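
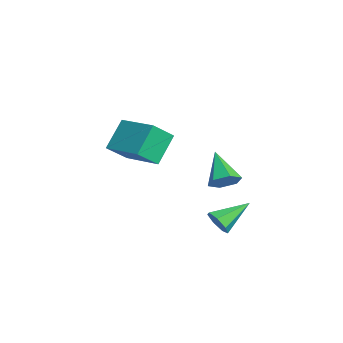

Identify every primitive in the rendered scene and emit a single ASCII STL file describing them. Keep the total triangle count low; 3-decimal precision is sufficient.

solid 
facet normal 0.277 -0.858 -0.432
outer loop
vertex 1.264 1.381 -1.43
vertex 0.786 1.516 -2.005
vertex 1.516 1.718 -1.938
endloop
endfacet
facet normal 0.737 0.334 0.587
outer loop
vertex 1.264 1.381 -1.43
vertex 1.516 1.718 -1.938
vertex 0.254 3.164 -1.175
endloop
endfacet
facet normal 0.277 -0.858 -0.433
outer loop
vertex 1.516 1.718 -1.938
vertex 0.786 1.516 -2.005
vertex 1.218 1.904 -2.497
endloop
endfacet
facet normal 0.706 0.693 -0.146
outer loop
vertex 1.516 1.718 -1.938
vertex 1.218 1.904 -2.497
vertex 0.254 3.164 -1.175
endloop
endfacet
facet normal 0.278 -0.858 -0.432
outer loop
vertex 1.218 1.904 -2.497
vertex 0.786 1.516 -2.005
vertex 0.595 1.797 -2.685
endloop
endfacet
facet normal 0.071 0.747 -0.661
outer loop
vertex 1.218 1.904 -2.497
vertex 0.595 1.797 -2.685
vertex 0.254 3.164 -1.175
endloop
endfacet
facet normal 0.276 -0.858 -0.432
outer loop
vertex 0.595 1.797 -2.685
vertex 0.786 1.516 -2.005
vertex 0.116 1.48 -2.362
endloop
endfacet
facet normal -0.685 0.456 -0.568
outer loop
vertex 0.595 1.797 -2.685
vertex 0.116 1.48 -2.362
vertex 0.254 3.164 -1.175
endloop
endfacet
facet normal 0.277 -0.857 -0.434
outer loop
vertex 0.116 1.48 -2.362
vertex 0.786 1.516 -2.005
vertex 0.142 1.189 -1.77
endloop
endfacet
facet normal -0.997 0.038 0.062
outer loop
vertex 0.116 1.48 -2.362
vertex 0.142 1.189 -1.77
vertex 0.254 3.164 -1.175
endloop
endfacet
facet normal 0.278 -0.858 -0.432
outer loop
vertex 0.142 1.189 -1.77
vertex 0.786 1.516 -2.005
vertex 0.653 1.146 -1.355
endloop
endfacet
facet normal -0.628 -0.191 0.754
outer loop
vertex 0.142 1.189 -1.77
vertex 0.653 1.146 -1.355
vertex 0.254 3.164 -1.175
endloop
endfacet
facet normal 0.277 -0.858 -0.432
outer loop
vertex 0.653 1.146 -1.355
vertex 0.786 1.516 -2.005
vertex 1.264 1.381 -1.43
endloop
endfacet
facet normal 0.144 -0.060 0.988
outer loop
vertex 0.653 1.146 -1.355
vertex 1.264 1.381 -1.43
vertex 0.254 3.164 -1.175
endloop
endfacet
facet normal 0.779 0.063 -0.624
outer loop
vertex -1.321 2.617 -0.163
vertex -1.841 2.492 -0.824
vertex -1.684 3.281 -0.549
endloop
endfacet
facet normal 0.162 0.561 0.812
outer loop
vertex -1.321 2.617 -0.163
vertex -1.684 3.281 -0.549
vertex -3.399 2.368 0.424
endloop
endfacet
facet normal 0.779 0.063 -0.624
outer loop
vertex -1.684 3.281 -0.549
vertex -1.841 2.492 -0.824
vertex -2.204 3.157 -1.21
endloop
endfacet
facet normal -0.400 0.905 0.145
outer loop
vertex -1.684 3.281 -0.549
vertex -2.204 3.157 -1.21
vertex -3.399 2.368 0.424
endloop
endfacet
facet normal 0.779 0.063 -0.624
outer loop
vertex -2.204 3.157 -1.21
vertex -1.841 2.492 -0.824
vertex -2.361 2.368 -1.485
endloop
endfacet
facet normal -0.831 0.323 -0.452
outer loop
vertex -2.204 3.157 -1.21
vertex -2.361 2.368 -1.485
vertex -3.399 2.368 0.424
endloop
endfacet
facet normal 0.779 0.063 -0.624
outer loop
vertex -2.361 2.368 -1.485
vertex -1.841 2.492 -0.824
vertex -1.998 1.703 -1.099
endloop
endfacet
facet normal -0.701 -0.603 -0.381
outer loop
vertex -2.361 2.368 -1.485
vertex -1.998 1.703 -1.099
vertex -3.399 2.368 0.424
endloop
endfacet
facet normal 0.779 0.063 -0.624
outer loop
vertex -1.998 1.703 -1.099
vertex -1.841 2.492 -0.824
vertex -1.478 1.828 -0.438
endloop
endfacet
facet normal -0.137 -0.948 0.287
outer loop
vertex -1.998 1.703 -1.099
vertex -1.478 1.828 -0.438
vertex -3.399 2.368 0.424
endloop
endfacet
facet normal 0.779 0.063 -0.624
outer loop
vertex -1.478 1.828 -0.438
vertex -1.841 2.492 -0.824
vertex -1.321 2.617 -0.163
endloop
endfacet
facet normal 0.293 -0.366 0.883
outer loop
vertex -1.478 1.828 -0.438
vertex -1.321 2.617 -0.163
vertex -3.399 2.368 0.424
endloop
endfacet
facet normal -0.841 -0.505 -0.194
outer loop
vertex 0.49 -3.559 3.31
vertex -0.338 -2.676 4.601
vertex 0.099 -2.546 2.365
endloop
endfacet
facet normal 0.468 -0.499 -0.729
outer loop
vertex 1.898 -1.464 2.779
vertex 0.49 -3.559 3.31
vertex 0.099 -2.546 2.365
endloop
endfacet
facet normal -0.841 -0.506 -0.194
outer loop
vertex 0.099 -2.546 2.365
vertex -0.338 -2.676 4.601
vertex -0.73 -1.662 3.656
endloop
endfacet
facet normal -0.272 0.704 -0.656
outer loop
vertex -0.73 -1.662 3.656
vertex 1.898 -1.464 2.779
vertex 0.099 -2.546 2.365
endloop
endfacet
facet normal 0.272 -0.704 0.656
outer loop
vertex 0.49 -3.559 3.31
vertex 1.461 -1.594 5.015
vertex -0.338 -2.676 4.601
endloop
endfacet
facet normal 0.468 -0.499 -0.730
outer loop
vertex 2.29 -2.478 3.724
vertex 0.49 -3.559 3.31
vertex 1.898 -1.464 2.779
endloop
endfacet
facet normal 0.272 -0.704 0.656
outer loop
vertex 2.29 -2.478 3.724
vertex 1.461 -1.594 5.015
vertex 0.49 -3.559 3.31
endloop
endfacet
facet normal -0.468 0.499 0.729
outer loop
vertex -0.338 -2.676 4.601
vertex 1.461 -1.594 5.015
vertex -0.73 -1.662 3.656
endloop
endfacet
facet normal -0.272 0.704 -0.656
outer loop
vertex 1.07 -0.581 4.07
vertex 1.898 -1.464 2.779
vertex -0.73 -1.662 3.656
endloop
endfacet
facet normal -0.468 0.500 0.729
outer loop
vertex -0.73 -1.662 3.656
vertex 1.461 -1.594 5.015
vertex 1.07 -0.581 4.07
endloop
endfacet
facet normal 0.841 0.505 0.194
outer loop
vertex 1.07 -0.581 4.07
vertex 2.29 -2.478 3.724
vertex 1.898 -1.464 2.779
endloop
endfacet
facet normal 0.841 0.505 0.194
outer loop
vertex 1.461 -1.594 5.015
vertex 2.29 -2.478 3.724
vertex 1.07 -0.581 4.07
endloop
endfacet

endsolid


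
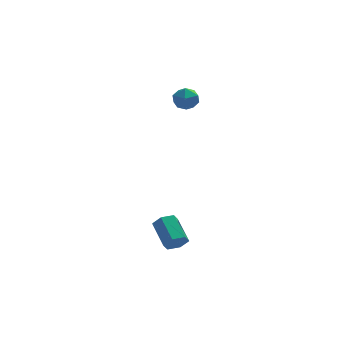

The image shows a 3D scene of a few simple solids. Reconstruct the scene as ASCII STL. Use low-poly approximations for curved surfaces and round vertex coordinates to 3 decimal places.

solid 
facet normal -0.914 0.374 0.154
outer loop
vertex 0.156 1.631 2.508
vertex 0.101 1.208 3.209
vertex 0.412 1.967 3.211
endloop
endfacet
facet normal -0.510 0.834 -0.213
outer loop
vertex 0.156 1.631 2.508
vertex 0.412 1.967 3.211
vertex 0.853 2.062 2.526
endloop
endfacet
facet normal -0.294 0.509 -0.809
outer loop
vertex 0.156 1.631 2.508
vertex 0.853 2.062 2.526
vertex 0.815 1.362 2.1
endloop
endfacet
facet normal -0.564 -0.152 -0.812
outer loop
vertex 0.156 1.631 2.508
vertex 0.815 1.362 2.1
vertex 0.35 0.834 2.522
endloop
endfacet
facet normal -0.948 -0.235 -0.216
outer loop
vertex 0.156 1.631 2.508
vertex 0.35 0.834 2.522
vertex 0.101 1.208 3.209
endloop
endfacet
facet normal 0.067 0.981 0.179
outer loop
vertex 0.853 2.062 2.526
vertex 0.412 1.967 3.211
vertex 1.23 1.906 3.238
endloop
endfacet
facet normal -0.587 0.238 0.774
outer loop
vertex 0.412 1.967 3.211
vertex 0.101 1.208 3.209
vertex 0.765 1.378 3.66
endloop
endfacet
facet normal -0.640 -0.748 0.175
outer loop
vertex 0.101 1.208 3.209
vertex 0.35 0.834 2.522
vertex 0.727 0.678 3.234
endloop
endfacet
facet normal -0.020 -0.614 -0.789
outer loop
vertex 0.35 0.834 2.522
vertex 0.815 1.362 2.1
vertex 1.168 0.773 2.549
endloop
endfacet
facet normal 0.417 0.456 -0.786
outer loop
vertex 0.815 1.362 2.1
vertex 0.853 2.062 2.526
vertex 1.479 1.532 2.551
endloop
endfacet
facet normal 0.564 0.152 0.812
outer loop
vertex 1.424 1.109 3.252
vertex 1.23 1.906 3.238
vertex 0.765 1.378 3.66
endloop
endfacet
facet normal 0.294 -0.509 0.809
outer loop
vertex 1.424 1.109 3.252
vertex 0.765 1.378 3.66
vertex 0.727 0.678 3.234
endloop
endfacet
facet normal 0.510 -0.834 0.213
outer loop
vertex 1.424 1.109 3.252
vertex 0.727 0.678 3.234
vertex 1.168 0.773 2.549
endloop
endfacet
facet normal 0.914 -0.374 -0.154
outer loop
vertex 1.424 1.109 3.252
vertex 1.168 0.773 2.549
vertex 1.479 1.532 2.551
endloop
endfacet
facet normal 0.948 0.235 0.216
outer loop
vertex 1.424 1.109 3.252
vertex 1.479 1.532 2.551
vertex 1.23 1.906 3.238
endloop
endfacet
facet normal 0.020 0.614 0.789
outer loop
vertex 0.765 1.378 3.66
vertex 1.23 1.906 3.238
vertex 0.412 1.967 3.211
endloop
endfacet
facet normal -0.417 -0.456 0.786
outer loop
vertex 0.727 0.678 3.234
vertex 0.765 1.378 3.66
vertex 0.101 1.208 3.209
endloop
endfacet
facet normal -0.067 -0.981 -0.179
outer loop
vertex 1.168 0.773 2.549
vertex 0.727 0.678 3.234
vertex 0.35 0.834 2.522
endloop
endfacet
facet normal 0.587 -0.238 -0.774
outer loop
vertex 1.479 1.532 2.551
vertex 1.168 0.773 2.549
vertex 0.815 1.362 2.1
endloop
endfacet
facet normal 0.640 0.748 -0.175
outer loop
vertex 1.23 1.906 3.238
vertex 1.479 1.532 2.551
vertex 0.853 2.062 2.526
endloop
endfacet
facet normal 0.345 -0.808 -0.477
outer loop
vertex 0.738 -4.769 -3.816
vertex 0.294 -4.647 -4.344
vertex 0.936 -4.367 -4.354
endloop
endfacet
facet normal 0.895 0.130 0.426
outer loop
vertex 0.738 -4.769 -3.816
vertex 0.936 -4.367 -4.354
vertex 0.17 -3.435 -3.029
endloop
endfacet
facet normal 0.895 0.131 0.426
outer loop
vertex 0.17 -3.435 -3.029
vertex 0.936 -4.367 -4.354
vertex 0.367 -3.033 -3.567
endloop
endfacet
facet normal -0.345 0.808 0.478
outer loop
vertex 0.17 -3.435 -3.029
vertex 0.367 -3.033 -3.567
vertex -0.274 -3.313 -3.556
endloop
endfacet
facet normal 0.345 -0.808 -0.477
outer loop
vertex 0.936 -4.367 -4.354
vertex 0.294 -4.647 -4.344
vertex 0.492 -4.245 -4.882
endloop
endfacet
facet normal 0.692 0.562 -0.452
outer loop
vertex 0.936 -4.367 -4.354
vertex 0.492 -4.245 -4.882
vertex 0.367 -3.033 -3.567
endloop
endfacet
facet normal 0.692 0.563 -0.453
outer loop
vertex 0.367 -3.033 -3.567
vertex 0.492 -4.245 -4.882
vertex -0.077 -2.911 -4.094
endloop
endfacet
facet normal -0.345 0.808 0.478
outer loop
vertex 0.367 -3.033 -3.567
vertex -0.077 -2.911 -4.094
vertex -0.274 -3.313 -3.556
endloop
endfacet
facet normal 0.344 -0.808 -0.477
outer loop
vertex 0.492 -4.245 -4.882
vertex 0.294 -4.647 -4.344
vertex -0.15 -4.525 -4.871
endloop
endfacet
facet normal -0.204 0.432 -0.879
outer loop
vertex 0.492 -4.245 -4.882
vertex -0.15 -4.525 -4.871
vertex -0.077 -2.911 -4.094
endloop
endfacet
facet normal -0.203 0.432 -0.879
outer loop
vertex -0.077 -2.911 -4.094
vertex -0.15 -4.525 -4.871
vertex -0.718 -3.191 -4.084
endloop
endfacet
facet normal -0.346 0.808 0.477
outer loop
vertex -0.077 -2.911 -4.094
vertex -0.718 -3.191 -4.084
vertex -0.274 -3.313 -3.556
endloop
endfacet
facet normal 0.345 -0.808 -0.478
outer loop
vertex -0.15 -4.525 -4.871
vertex 0.294 -4.647 -4.344
vertex -0.347 -4.927 -4.333
endloop
endfacet
facet normal -0.896 -0.130 -0.425
outer loop
vertex -0.15 -4.525 -4.871
vertex -0.347 -4.927 -4.333
vertex -0.718 -3.191 -4.084
endloop
endfacet
facet normal -0.895 -0.130 -0.427
outer loop
vertex -0.718 -3.191 -4.084
vertex -0.347 -4.927 -4.333
vertex -0.916 -3.593 -3.546
endloop
endfacet
facet normal -0.345 0.808 0.477
outer loop
vertex -0.718 -3.191 -4.084
vertex -0.916 -3.593 -3.546
vertex -0.274 -3.313 -3.556
endloop
endfacet
facet normal 0.345 -0.808 -0.478
outer loop
vertex -0.347 -4.927 -4.333
vertex 0.294 -4.647 -4.344
vertex 0.097 -5.049 -3.806
endloop
endfacet
facet normal -0.692 -0.562 0.453
outer loop
vertex -0.347 -4.927 -4.333
vertex 0.097 -5.049 -3.806
vertex -0.916 -3.593 -3.546
endloop
endfacet
facet normal -0.692 -0.562 0.452
outer loop
vertex -0.916 -3.593 -3.546
vertex 0.097 -5.049 -3.806
vertex -0.472 -3.715 -3.018
endloop
endfacet
facet normal -0.345 0.808 0.477
outer loop
vertex -0.916 -3.593 -3.546
vertex -0.472 -3.715 -3.018
vertex -0.274 -3.313 -3.556
endloop
endfacet
facet normal 0.346 -0.808 -0.477
outer loop
vertex 0.097 -5.049 -3.806
vertex 0.294 -4.647 -4.344
vertex 0.738 -4.769 -3.816
endloop
endfacet
facet normal 0.203 -0.433 0.879
outer loop
vertex 0.097 -5.049 -3.806
vertex 0.738 -4.769 -3.816
vertex -0.472 -3.715 -3.018
endloop
endfacet
facet normal 0.203 -0.432 0.879
outer loop
vertex -0.472 -3.715 -3.018
vertex 0.738 -4.769 -3.816
vertex 0.17 -3.435 -3.029
endloop
endfacet
facet normal -0.344 0.808 0.477
outer loop
vertex -0.472 -3.715 -3.018
vertex 0.17 -3.435 -3.029
vertex -0.274 -3.313 -3.556
endloop
endfacet

endsolid


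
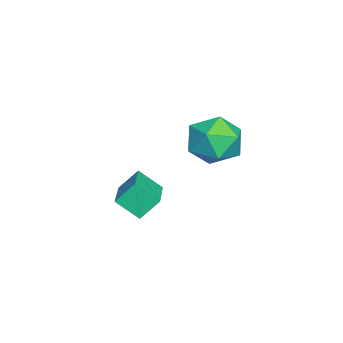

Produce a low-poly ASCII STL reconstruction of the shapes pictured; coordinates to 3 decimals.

solid 
facet normal -0.960 -0.127 -0.248
outer loop
vertex -4.903 -1.451 -2.398
vertex -4.831 -0.549 -3.14
vertex -4.612 -2.118 -3.182
endloop
endfacet
facet normal -0.062 -0.771 0.633
outer loop
vertex -2.749 -1.871 -2.7
vertex -4.903 -1.451 -2.398
vertex -4.612 -2.118 -3.182
endloop
endfacet
facet normal -0.960 -0.127 -0.248
outer loop
vertex -4.612 -2.118 -3.182
vertex -4.831 -0.549 -3.14
vertex -4.54 -1.216 -3.924
endloop
endfacet
facet normal 0.272 -0.624 -0.732
outer loop
vertex -4.54 -1.216 -3.924
vertex -2.749 -1.871 -2.7
vertex -4.612 -2.118 -3.182
endloop
endfacet
facet normal -0.272 0.624 0.732
outer loop
vertex -4.903 -1.451 -2.398
vertex -2.968 -0.302 -2.658
vertex -4.831 -0.549 -3.14
endloop
endfacet
facet normal -0.062 -0.771 0.633
outer loop
vertex -3.04 -1.204 -1.916
vertex -4.903 -1.451 -2.398
vertex -2.749 -1.871 -2.7
endloop
endfacet
facet normal -0.272 0.624 0.732
outer loop
vertex -3.04 -1.204 -1.916
vertex -2.968 -0.302 -2.658
vertex -4.903 -1.451 -2.398
endloop
endfacet
facet normal 0.062 0.771 -0.633
outer loop
vertex -4.831 -0.549 -3.14
vertex -2.968 -0.302 -2.658
vertex -4.54 -1.216 -3.924
endloop
endfacet
facet normal 0.272 -0.624 -0.732
outer loop
vertex -2.677 -0.969 -3.442
vertex -2.749 -1.871 -2.7
vertex -4.54 -1.216 -3.924
endloop
endfacet
facet normal 0.062 0.771 -0.633
outer loop
vertex -4.54 -1.216 -3.924
vertex -2.968 -0.302 -2.658
vertex -2.677 -0.969 -3.442
endloop
endfacet
facet normal 0.960 0.127 0.248
outer loop
vertex -2.677 -0.969 -3.442
vertex -3.04 -1.204 -1.916
vertex -2.749 -1.871 -2.7
endloop
endfacet
facet normal 0.960 0.127 0.248
outer loop
vertex -2.968 -0.302 -2.658
vertex -3.04 -1.204 -1.916
vertex -2.677 -0.969 -3.442
endloop
endfacet
facet normal -0.209 0.700 0.683
outer loop
vertex -3.303 2.453 1.093
vertex -2.878 1.793 1.9
vertex -2.212 2.52 1.358
endloop
endfacet
facet normal -0.073 0.996 0.047
outer loop
vertex -3.303 2.453 1.093
vertex -2.212 2.52 1.358
vertex -2.532 2.548 0.28
endloop
endfacet
facet normal -0.537 0.729 -0.424
outer loop
vertex -3.303 2.453 1.093
vertex -2.532 2.548 0.28
vertex -3.396 1.839 0.155
endloop
endfacet
facet normal -0.960 0.268 -0.080
outer loop
vertex -3.303 2.453 1.093
vertex -3.396 1.839 0.155
vertex -3.61 1.372 1.156
endloop
endfacet
facet normal -0.757 0.250 0.603
outer loop
vertex -3.303 2.453 1.093
vertex -3.61 1.372 1.156
vertex -2.878 1.793 1.9
endloop
endfacet
facet normal 0.582 0.799 -0.152
outer loop
vertex -2.532 2.548 0.28
vertex -2.212 2.52 1.358
vertex -1.63 1.948 0.584
endloop
endfacet
facet normal 0.363 0.320 0.875
outer loop
vertex -2.212 2.52 1.358
vertex -2.878 1.793 1.9
vertex -1.844 1.481 1.585
endloop
endfacet
facet normal -0.524 -0.409 0.747
outer loop
vertex -2.878 1.793 1.9
vertex -3.61 1.372 1.156
vertex -2.708 0.772 1.46
endloop
endfacet
facet normal -0.852 -0.380 -0.360
outer loop
vertex -3.61 1.372 1.156
vertex -3.396 1.839 0.155
vertex -3.028 0.8 0.382
endloop
endfacet
facet normal -0.168 0.366 -0.915
outer loop
vertex -3.396 1.839 0.155
vertex -2.532 2.548 0.28
vertex -2.362 1.527 -0.16
endloop
endfacet
facet normal 0.960 -0.268 0.080
outer loop
vertex -1.937 0.867 0.647
vertex -1.63 1.948 0.584
vertex -1.844 1.481 1.585
endloop
endfacet
facet normal 0.537 -0.729 0.424
outer loop
vertex -1.937 0.867 0.647
vertex -1.844 1.481 1.585
vertex -2.708 0.772 1.46
endloop
endfacet
facet normal 0.073 -0.996 -0.047
outer loop
vertex -1.937 0.867 0.647
vertex -2.708 0.772 1.46
vertex -3.028 0.8 0.382
endloop
endfacet
facet normal 0.209 -0.700 -0.683
outer loop
vertex -1.937 0.867 0.647
vertex -3.028 0.8 0.382
vertex -2.362 1.527 -0.16
endloop
endfacet
facet normal 0.757 -0.250 -0.603
outer loop
vertex -1.937 0.867 0.647
vertex -2.362 1.527 -0.16
vertex -1.63 1.948 0.584
endloop
endfacet
facet normal 0.852 0.380 0.360
outer loop
vertex -1.844 1.481 1.585
vertex -1.63 1.948 0.584
vertex -2.212 2.52 1.358
endloop
endfacet
facet normal 0.168 -0.366 0.915
outer loop
vertex -2.708 0.772 1.46
vertex -1.844 1.481 1.585
vertex -2.878 1.793 1.9
endloop
endfacet
facet normal -0.582 -0.799 0.152
outer loop
vertex -3.028 0.8 0.382
vertex -2.708 0.772 1.46
vertex -3.61 1.372 1.156
endloop
endfacet
facet normal -0.363 -0.320 -0.875
outer loop
vertex -2.362 1.527 -0.16
vertex -3.028 0.8 0.382
vertex -3.396 1.839 0.155
endloop
endfacet
facet normal 0.524 0.409 -0.747
outer loop
vertex -1.63 1.948 0.584
vertex -2.362 1.527 -0.16
vertex -2.532 2.548 0.28
endloop
endfacet

endsolid


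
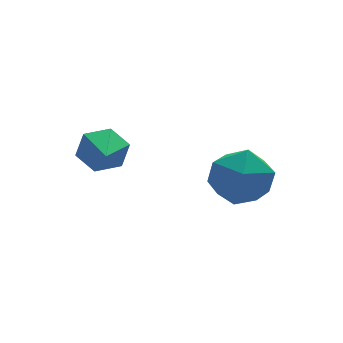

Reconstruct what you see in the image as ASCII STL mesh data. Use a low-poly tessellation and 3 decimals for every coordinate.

solid 
facet normal -0.243 0.510 0.825
outer loop
vertex 2.124 -2.863 0.139
vertex 1.348 -3.713 0.436
vertex 2.474 -3.78 0.809
endloop
endfacet
facet normal 0.436 0.633 0.640
outer loop
vertex 2.124 -2.863 0.139
vertex 2.474 -3.78 0.809
vertex 3.174 -3.38 -0.064
endloop
endfacet
facet normal 0.438 0.899 -0.023
outer loop
vertex 2.124 -2.863 0.139
vertex 3.174 -3.38 -0.064
vertex 2.481 -3.065 -0.976
endloop
endfacet
facet normal -0.239 0.939 -0.247
outer loop
vertex 2.124 -2.863 0.139
vertex 2.481 -3.065 -0.976
vertex 1.352 -3.271 -0.667
endloop
endfacet
facet normal -0.659 0.699 0.278
outer loop
vertex 2.124 -2.863 0.139
vertex 1.352 -3.271 -0.667
vertex 1.348 -3.713 0.436
endloop
endfacet
facet normal 0.778 0.008 0.628
outer loop
vertex 3.174 -3.38 -0.064
vertex 2.474 -3.78 0.809
vertex 3.048 -4.549 0.107
endloop
endfacet
facet normal -0.319 -0.193 0.928
outer loop
vertex 2.474 -3.78 0.809
vertex 1.348 -3.713 0.436
vertex 1.919 -4.755 0.416
endloop
endfacet
facet normal -0.993 0.113 0.042
outer loop
vertex 1.348 -3.713 0.436
vertex 1.352 -3.271 -0.667
vertex 1.226 -4.44 -0.496
endloop
endfacet
facet normal -0.312 0.503 -0.806
outer loop
vertex 1.352 -3.271 -0.667
vertex 2.481 -3.065 -0.976
vertex 1.926 -4.04 -1.369
endloop
endfacet
facet normal 0.782 0.437 -0.443
outer loop
vertex 2.481 -3.065 -0.976
vertex 3.174 -3.38 -0.064
vertex 3.052 -4.107 -0.996
endloop
endfacet
facet normal 0.239 -0.939 0.247
outer loop
vertex 2.276 -4.957 -0.699
vertex 3.048 -4.549 0.107
vertex 1.919 -4.755 0.416
endloop
endfacet
facet normal -0.438 -0.899 0.023
outer loop
vertex 2.276 -4.957 -0.699
vertex 1.919 -4.755 0.416
vertex 1.226 -4.44 -0.496
endloop
endfacet
facet normal -0.436 -0.633 -0.640
outer loop
vertex 2.276 -4.957 -0.699
vertex 1.226 -4.44 -0.496
vertex 1.926 -4.04 -1.369
endloop
endfacet
facet normal 0.243 -0.510 -0.825
outer loop
vertex 2.276 -4.957 -0.699
vertex 1.926 -4.04 -1.369
vertex 3.052 -4.107 -0.996
endloop
endfacet
facet normal 0.659 -0.699 -0.278
outer loop
vertex 2.276 -4.957 -0.699
vertex 3.052 -4.107 -0.996
vertex 3.048 -4.549 0.107
endloop
endfacet
facet normal 0.312 -0.503 0.806
outer loop
vertex 1.919 -4.755 0.416
vertex 3.048 -4.549 0.107
vertex 2.474 -3.78 0.809
endloop
endfacet
facet normal -0.782 -0.437 0.443
outer loop
vertex 1.226 -4.44 -0.496
vertex 1.919 -4.755 0.416
vertex 1.348 -3.713 0.436
endloop
endfacet
facet normal -0.778 -0.008 -0.628
outer loop
vertex 1.926 -4.04 -1.369
vertex 1.226 -4.44 -0.496
vertex 1.352 -3.271 -0.667
endloop
endfacet
facet normal 0.319 0.193 -0.928
outer loop
vertex 3.052 -4.107 -0.996
vertex 1.926 -4.04 -1.369
vertex 2.481 -3.065 -0.976
endloop
endfacet
facet normal 0.993 -0.113 -0.042
outer loop
vertex 3.048 -4.549 0.107
vertex 3.052 -4.107 -0.996
vertex 3.174 -3.38 -0.064
endloop
endfacet
facet normal 0.226 0.883 -0.411
outer loop
vertex -0.641 -0.955 -0.905
vertex -1.134 -0.547 -0.3
vertex -0.28 -0.694 -0.146
endloop
endfacet
facet normal 0.753 -0.644 -0.136
outer loop
vertex -0.641 -0.955 -0.905
vertex -0.28 -0.694 -0.146
vertex -1.606 -2.393 0.56
endloop
endfacet
facet normal 0.226 0.883 -0.410
outer loop
vertex -0.28 -0.694 -0.146
vertex -1.134 -0.547 -0.3
vertex -0.772 -0.287 0.459
endloop
endfacet
facet normal 0.672 -0.232 0.703
outer loop
vertex -0.28 -0.694 -0.146
vertex -0.772 -0.287 0.459
vertex -1.606 -2.393 0.56
endloop
endfacet
facet normal 0.227 0.883 -0.411
outer loop
vertex -0.772 -0.287 0.459
vertex -1.134 -0.547 -0.3
vertex -1.626 -0.139 0.305
endloop
endfacet
facet normal -0.158 0.110 0.981
outer loop
vertex -0.772 -0.287 0.459
vertex -1.626 -0.139 0.305
vertex -1.606 -2.393 0.56
endloop
endfacet
facet normal 0.226 0.883 -0.412
outer loop
vertex -1.626 -0.139 0.305
vertex -1.134 -0.547 -0.3
vertex -1.987 -0.4 -0.453
endloop
endfacet
facet normal -0.907 0.039 0.419
outer loop
vertex -1.626 -0.139 0.305
vertex -1.987 -0.4 -0.453
vertex -1.606 -2.393 0.56
endloop
endfacet
facet normal 0.226 0.883 -0.412
outer loop
vertex -1.987 -0.4 -0.453
vertex -1.134 -0.547 -0.3
vertex -1.495 -0.808 -1.058
endloop
endfacet
facet normal -0.827 -0.372 -0.421
outer loop
vertex -1.987 -0.4 -0.453
vertex -1.495 -0.808 -1.058
vertex -1.606 -2.393 0.56
endloop
endfacet
facet normal 0.226 0.883 -0.412
outer loop
vertex -1.495 -0.808 -1.058
vertex -1.134 -0.547 -0.3
vertex -0.641 -0.955 -0.905
endloop
endfacet
facet normal 0.002 -0.714 -0.700
outer loop
vertex -1.495 -0.808 -1.058
vertex -0.641 -0.955 -0.905
vertex -1.606 -2.393 0.56
endloop
endfacet

endsolid


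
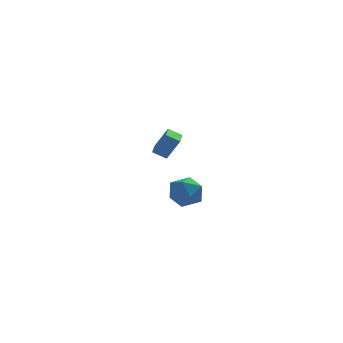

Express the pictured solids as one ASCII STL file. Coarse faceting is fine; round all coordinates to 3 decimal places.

solid 
facet normal 0.359 -0.120 0.926
outer loop
vertex 4.138 -3.179 3.521
vertex 3.701 -4.227 3.555
vertex 4.756 -4.064 3.167
endloop
endfacet
facet normal 0.773 0.321 0.547
outer loop
vertex 4.138 -3.179 3.521
vertex 4.756 -4.064 3.167
vertex 4.767 -3.091 2.58
endloop
endfacet
facet normal 0.371 0.869 0.329
outer loop
vertex 4.138 -3.179 3.521
vertex 4.767 -3.091 2.58
vertex 3.72 -2.654 2.606
endloop
endfacet
facet normal -0.292 0.766 0.573
outer loop
vertex 4.138 -3.179 3.521
vertex 3.72 -2.654 2.606
vertex 3.061 -3.355 3.208
endloop
endfacet
facet normal -0.299 0.155 0.942
outer loop
vertex 4.138 -3.179 3.521
vertex 3.061 -3.355 3.208
vertex 3.701 -4.227 3.555
endloop
endfacet
facet normal 0.999 -0.031 -0.032
outer loop
vertex 4.767 -3.091 2.58
vertex 4.756 -4.064 3.167
vertex 4.719 -4.085 2.032
endloop
endfacet
facet normal 0.329 -0.745 0.580
outer loop
vertex 4.756 -4.064 3.167
vertex 3.701 -4.227 3.555
vertex 4.06 -4.786 2.634
endloop
endfacet
facet normal -0.736 -0.299 0.607
outer loop
vertex 3.701 -4.227 3.555
vertex 3.061 -3.355 3.208
vertex 3.013 -4.349 2.66
endloop
endfacet
facet normal -0.724 0.690 0.011
outer loop
vertex 3.061 -3.355 3.208
vertex 3.72 -2.654 2.606
vertex 3.024 -3.376 2.073
endloop
endfacet
facet normal 0.348 0.856 -0.384
outer loop
vertex 3.72 -2.654 2.606
vertex 4.767 -3.091 2.58
vertex 4.079 -3.213 1.685
endloop
endfacet
facet normal 0.292 -0.766 -0.573
outer loop
vertex 3.642 -4.261 1.719
vertex 4.719 -4.085 2.032
vertex 4.06 -4.786 2.634
endloop
endfacet
facet normal -0.371 -0.869 -0.329
outer loop
vertex 3.642 -4.261 1.719
vertex 4.06 -4.786 2.634
vertex 3.013 -4.349 2.66
endloop
endfacet
facet normal -0.773 -0.321 -0.547
outer loop
vertex 3.642 -4.261 1.719
vertex 3.013 -4.349 2.66
vertex 3.024 -3.376 2.073
endloop
endfacet
facet normal -0.359 0.120 -0.926
outer loop
vertex 3.642 -4.261 1.719
vertex 3.024 -3.376 2.073
vertex 4.079 -3.213 1.685
endloop
endfacet
facet normal 0.299 -0.155 -0.942
outer loop
vertex 3.642 -4.261 1.719
vertex 4.079 -3.213 1.685
vertex 4.719 -4.085 2.032
endloop
endfacet
facet normal 0.724 -0.690 -0.011
outer loop
vertex 4.06 -4.786 2.634
vertex 4.719 -4.085 2.032
vertex 4.756 -4.064 3.167
endloop
endfacet
facet normal -0.348 -0.856 0.384
outer loop
vertex 3.013 -4.349 2.66
vertex 4.06 -4.786 2.634
vertex 3.701 -4.227 3.555
endloop
endfacet
facet normal -0.999 0.031 0.032
outer loop
vertex 3.024 -3.376 2.073
vertex 3.013 -4.349 2.66
vertex 3.061 -3.355 3.208
endloop
endfacet
facet normal -0.329 0.745 -0.580
outer loop
vertex 4.079 -3.213 1.685
vertex 3.024 -3.376 2.073
vertex 3.72 -2.654 2.606
endloop
endfacet
facet normal 0.736 0.299 -0.607
outer loop
vertex 4.719 -4.085 2.032
vertex 4.079 -3.213 1.685
vertex 4.767 -3.091 2.58
endloop
endfacet
facet normal -0.500 0.002 -0.866
outer loop
vertex 2.208 2.861 3.358
vertex 2.398 4.678 3.253
vertex 3.041 2.745 2.877
endloop
endfacet
facet normal -0.105 -0.993 0.058
outer loop
vertex 3.822 2.742 4.227
vertex 2.208 2.861 3.358
vertex 3.041 2.745 2.877
endloop
endfacet
facet normal -0.500 0.002 -0.866
outer loop
vertex 3.041 2.745 2.877
vertex 2.398 4.678 3.253
vertex 3.232 4.562 2.771
endloop
endfacet
facet normal 0.859 -0.119 -0.497
outer loop
vertex 3.232 4.562 2.771
vertex 3.822 2.742 4.227
vertex 3.041 2.745 2.877
endloop
endfacet
facet normal -0.859 0.119 0.497
outer loop
vertex 2.208 2.861 3.358
vertex 3.179 4.675 4.603
vertex 2.398 4.678 3.253
endloop
endfacet
facet normal -0.104 -0.993 0.058
outer loop
vertex 2.988 2.858 4.709
vertex 2.208 2.861 3.358
vertex 3.822 2.742 4.227
endloop
endfacet
facet normal -0.860 0.119 0.497
outer loop
vertex 2.988 2.858 4.709
vertex 3.179 4.675 4.603
vertex 2.208 2.861 3.358
endloop
endfacet
facet normal 0.104 0.993 -0.058
outer loop
vertex 2.398 4.678 3.253
vertex 3.179 4.675 4.603
vertex 3.232 4.562 2.771
endloop
endfacet
facet normal 0.860 -0.119 -0.497
outer loop
vertex 4.012 4.559 4.122
vertex 3.822 2.742 4.227
vertex 3.232 4.562 2.771
endloop
endfacet
facet normal 0.105 0.993 -0.058
outer loop
vertex 3.232 4.562 2.771
vertex 3.179 4.675 4.603
vertex 4.012 4.559 4.122
endloop
endfacet
facet normal 0.500 -0.002 0.866
outer loop
vertex 4.012 4.559 4.122
vertex 2.988 2.858 4.709
vertex 3.822 2.742 4.227
endloop
endfacet
facet normal 0.500 -0.002 0.866
outer loop
vertex 3.179 4.675 4.603
vertex 2.988 2.858 4.709
vertex 4.012 4.559 4.122
endloop
endfacet

endsolid


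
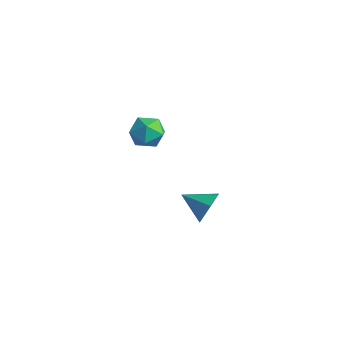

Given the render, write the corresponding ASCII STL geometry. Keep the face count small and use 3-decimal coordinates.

solid 
facet normal 0.789 0.498 -0.359
outer loop
vertex 2.258 -3.668 3.538
vertex 1.82 -3.364 2.996
vertex 1.967 -3.096 3.692
endloop
endfacet
facet normal -0.023 -0.271 0.962
outer loop
vertex 2.258 -3.668 3.538
vertex 1.967 -3.096 3.692
vertex 0.88 -3.956 3.424
endloop
endfacet
facet normal 0.790 0.498 -0.359
outer loop
vertex 1.967 -3.096 3.692
vertex 1.82 -3.364 2.996
vertex 1.566 -2.726 3.323
endloop
endfacet
facet normal -0.461 0.325 0.826
outer loop
vertex 1.967 -3.096 3.692
vertex 1.566 -2.726 3.323
vertex 0.88 -3.956 3.424
endloop
endfacet
facet normal 0.789 0.498 -0.359
outer loop
vertex 1.566 -2.726 3.323
vertex 1.82 -3.364 2.996
vertex 1.355 -2.836 2.707
endloop
endfacet
facet normal -0.848 0.490 0.203
outer loop
vertex 1.566 -2.726 3.323
vertex 1.355 -2.836 2.707
vertex 0.88 -3.956 3.424
endloop
endfacet
facet normal 0.789 0.499 -0.359
outer loop
vertex 1.355 -2.836 2.707
vertex 1.82 -3.364 2.996
vertex 1.495 -3.343 2.31
endloop
endfacet
facet normal -0.893 0.097 -0.439
outer loop
vertex 1.355 -2.836 2.707
vertex 1.495 -3.343 2.31
vertex 0.88 -3.956 3.424
endloop
endfacet
facet normal 0.789 0.498 -0.359
outer loop
vertex 1.495 -3.343 2.31
vertex 1.82 -3.364 2.996
vertex 1.879 -3.866 2.429
endloop
endfacet
facet normal -0.562 -0.553 -0.615
outer loop
vertex 1.495 -3.343 2.31
vertex 1.879 -3.866 2.429
vertex 0.88 -3.956 3.424
endloop
endfacet
facet normal 0.790 0.498 -0.358
outer loop
vertex 1.879 -3.866 2.429
vertex 1.82 -3.364 2.996
vertex 2.218 -4.01 2.976
endloop
endfacet
facet normal -0.104 -0.976 -0.193
outer loop
vertex 1.879 -3.866 2.429
vertex 2.218 -4.01 2.976
vertex 0.88 -3.956 3.424
endloop
endfacet
facet normal 0.790 0.498 -0.359
outer loop
vertex 2.218 -4.01 2.976
vertex 1.82 -3.364 2.996
vertex 2.258 -3.668 3.538
endloop
endfacet
facet normal 0.136 -0.851 0.508
outer loop
vertex 2.218 -4.01 2.976
vertex 2.258 -3.668 3.538
vertex 0.88 -3.956 3.424
endloop
endfacet
facet normal -0.871 0.280 -0.404
outer loop
vertex -3.747 -2.133 2.979
vertex -4.15 -2.648 3.491
vertex -4.004 -1.863 3.721
endloop
endfacet
facet normal -0.396 0.810 -0.432
outer loop
vertex -3.747 -2.133 2.979
vertex -4.004 -1.863 3.721
vertex -3.254 -1.647 3.438
endloop
endfacet
facet normal 0.171 0.579 -0.797
outer loop
vertex -3.747 -2.133 2.979
vertex -3.254 -1.647 3.438
vertex -2.935 -2.299 3.033
endloop
endfacet
facet normal 0.047 -0.095 -0.994
outer loop
vertex -3.747 -2.133 2.979
vertex -2.935 -2.299 3.033
vertex -3.489 -2.917 3.066
endloop
endfacet
facet normal -0.597 -0.280 -0.752
outer loop
vertex -3.747 -2.133 2.979
vertex -3.489 -2.917 3.066
vertex -4.15 -2.648 3.491
endloop
endfacet
facet normal -0.186 0.954 0.236
outer loop
vertex -3.254 -1.647 3.438
vertex -4.004 -1.863 3.721
vertex -3.351 -1.863 4.234
endloop
endfacet
facet normal -0.955 0.095 0.281
outer loop
vertex -4.004 -1.863 3.721
vertex -4.15 -2.648 3.491
vertex -3.905 -2.481 4.267
endloop
endfacet
facet normal -0.512 -0.811 -0.283
outer loop
vertex -4.15 -2.648 3.491
vertex -3.489 -2.917 3.066
vertex -3.586 -3.133 3.862
endloop
endfacet
facet normal 0.531 -0.512 -0.676
outer loop
vertex -3.489 -2.917 3.066
vertex -2.935 -2.299 3.033
vertex -2.836 -2.917 3.579
endloop
endfacet
facet normal 0.733 0.580 -0.356
outer loop
vertex -2.935 -2.299 3.033
vertex -3.254 -1.647 3.438
vertex -2.69 -2.132 3.809
endloop
endfacet
facet normal -0.047 0.095 0.994
outer loop
vertex -3.093 -2.647 4.321
vertex -3.351 -1.863 4.234
vertex -3.905 -2.481 4.267
endloop
endfacet
facet normal -0.171 -0.579 0.797
outer loop
vertex -3.093 -2.647 4.321
vertex -3.905 -2.481 4.267
vertex -3.586 -3.133 3.862
endloop
endfacet
facet normal 0.396 -0.810 0.432
outer loop
vertex -3.093 -2.647 4.321
vertex -3.586 -3.133 3.862
vertex -2.836 -2.917 3.579
endloop
endfacet
facet normal 0.871 -0.280 0.404
outer loop
vertex -3.093 -2.647 4.321
vertex -2.836 -2.917 3.579
vertex -2.69 -2.132 3.809
endloop
endfacet
facet normal 0.597 0.280 0.752
outer loop
vertex -3.093 -2.647 4.321
vertex -2.69 -2.132 3.809
vertex -3.351 -1.863 4.234
endloop
endfacet
facet normal -0.531 0.512 0.676
outer loop
vertex -3.905 -2.481 4.267
vertex -3.351 -1.863 4.234
vertex -4.004 -1.863 3.721
endloop
endfacet
facet normal -0.733 -0.580 0.356
outer loop
vertex -3.586 -3.133 3.862
vertex -3.905 -2.481 4.267
vertex -4.15 -2.648 3.491
endloop
endfacet
facet normal 0.186 -0.954 -0.236
outer loop
vertex -2.836 -2.917 3.579
vertex -3.586 -3.133 3.862
vertex -3.489 -2.917 3.066
endloop
endfacet
facet normal 0.955 -0.095 -0.281
outer loop
vertex -2.69 -2.132 3.809
vertex -2.836 -2.917 3.579
vertex -2.935 -2.299 3.033
endloop
endfacet
facet normal 0.512 0.811 0.283
outer loop
vertex -3.351 -1.863 4.234
vertex -2.69 -2.132 3.809
vertex -3.254 -1.647 3.438
endloop
endfacet

endsolid


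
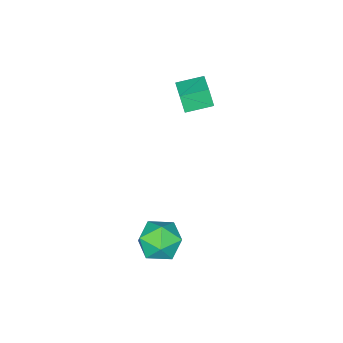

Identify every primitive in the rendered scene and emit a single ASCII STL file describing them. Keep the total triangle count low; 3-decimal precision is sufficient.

solid 
facet normal -0.967 -0.138 -0.212
outer loop
vertex 0.899 1.983 -4.031
vertex 1.039 0.87 -3.943
vertex 0.754 1.474 -3.038
endloop
endfacet
facet normal -0.866 0.484 0.122
outer loop
vertex 0.899 1.983 -4.031
vertex 0.754 1.474 -3.038
vertex 1.297 2.459 -3.092
endloop
endfacet
facet normal -0.410 0.872 -0.268
outer loop
vertex 0.899 1.983 -4.031
vertex 1.297 2.459 -3.092
vertex 1.917 2.462 -4.031
endloop
endfacet
facet normal -0.229 0.488 -0.842
outer loop
vertex 0.899 1.983 -4.031
vertex 1.917 2.462 -4.031
vertex 1.758 1.48 -4.556
endloop
endfacet
facet normal -0.573 -0.136 -0.808
outer loop
vertex 0.899 1.983 -4.031
vertex 1.758 1.48 -4.556
vertex 1.039 0.87 -3.943
endloop
endfacet
facet normal -0.560 0.350 0.751
outer loop
vertex 1.297 2.459 -3.092
vertex 0.754 1.474 -3.038
vertex 1.682 1.64 -2.424
endloop
endfacet
facet normal -0.723 -0.658 0.212
outer loop
vertex 0.754 1.474 -3.038
vertex 1.039 0.87 -3.943
vertex 1.523 0.658 -2.949
endloop
endfacet
facet normal -0.086 -0.654 -0.752
outer loop
vertex 1.039 0.87 -3.943
vertex 1.758 1.48 -4.556
vertex 2.143 0.661 -3.888
endloop
endfacet
facet normal 0.471 0.356 -0.808
outer loop
vertex 1.758 1.48 -4.556
vertex 1.917 2.462 -4.031
vertex 2.686 1.646 -3.942
endloop
endfacet
facet normal 0.179 0.976 0.121
outer loop
vertex 1.917 2.462 -4.031
vertex 1.297 2.459 -3.092
vertex 2.401 2.25 -3.037
endloop
endfacet
facet normal 0.229 -0.488 0.842
outer loop
vertex 2.541 1.137 -2.949
vertex 1.682 1.64 -2.424
vertex 1.523 0.658 -2.949
endloop
endfacet
facet normal 0.410 -0.872 0.268
outer loop
vertex 2.541 1.137 -2.949
vertex 1.523 0.658 -2.949
vertex 2.143 0.661 -3.888
endloop
endfacet
facet normal 0.866 -0.484 -0.122
outer loop
vertex 2.541 1.137 -2.949
vertex 2.143 0.661 -3.888
vertex 2.686 1.646 -3.942
endloop
endfacet
facet normal 0.967 0.138 0.212
outer loop
vertex 2.541 1.137 -2.949
vertex 2.686 1.646 -3.942
vertex 2.401 2.25 -3.037
endloop
endfacet
facet normal 0.573 0.136 0.808
outer loop
vertex 2.541 1.137 -2.949
vertex 2.401 2.25 -3.037
vertex 1.682 1.64 -2.424
endloop
endfacet
facet normal -0.471 -0.356 0.808
outer loop
vertex 1.523 0.658 -2.949
vertex 1.682 1.64 -2.424
vertex 0.754 1.474 -3.038
endloop
endfacet
facet normal -0.179 -0.976 -0.121
outer loop
vertex 2.143 0.661 -3.888
vertex 1.523 0.658 -2.949
vertex 1.039 0.87 -3.943
endloop
endfacet
facet normal 0.560 -0.350 -0.751
outer loop
vertex 2.686 1.646 -3.942
vertex 2.143 0.661 -3.888
vertex 1.758 1.48 -4.556
endloop
endfacet
facet normal 0.723 0.658 -0.212
outer loop
vertex 2.401 2.25 -3.037
vertex 2.686 1.646 -3.942
vertex 1.917 2.462 -4.031
endloop
endfacet
facet normal 0.086 0.654 0.752
outer loop
vertex 1.682 1.64 -2.424
vertex 2.401 2.25 -3.037
vertex 1.297 2.459 -3.092
endloop
endfacet
facet normal -0.795 0.578 0.185
outer loop
vertex -4.641 -1.717 1.323
vertex -3.792 -0.668 1.697
vertex -4.625 -1.383 0.349
endloop
endfacet
facet normal -0.607 -0.749 -0.267
outer loop
vertex -3.568 -2.152 0.103
vertex -4.641 -1.717 1.323
vertex -4.625 -1.383 0.349
endloop
endfacet
facet normal -0.795 0.578 0.185
outer loop
vertex -4.625 -1.383 0.349
vertex -3.792 -0.668 1.697
vertex -3.776 -0.334 0.723
endloop
endfacet
facet normal 0.016 0.324 -0.946
outer loop
vertex -3.776 -0.334 0.723
vertex -3.568 -2.152 0.103
vertex -4.625 -1.383 0.349
endloop
endfacet
facet normal -0.016 -0.324 0.946
outer loop
vertex -4.641 -1.717 1.323
vertex -2.735 -1.437 1.451
vertex -3.792 -0.668 1.697
endloop
endfacet
facet normal -0.607 -0.749 -0.267
outer loop
vertex -3.584 -2.486 1.077
vertex -4.641 -1.717 1.323
vertex -3.568 -2.152 0.103
endloop
endfacet
facet normal -0.016 -0.324 0.946
outer loop
vertex -3.584 -2.486 1.077
vertex -2.735 -1.437 1.451
vertex -4.641 -1.717 1.323
endloop
endfacet
facet normal 0.607 0.749 0.267
outer loop
vertex -3.792 -0.668 1.697
vertex -2.735 -1.437 1.451
vertex -3.776 -0.334 0.723
endloop
endfacet
facet normal 0.016 0.324 -0.946
outer loop
vertex -2.719 -1.103 0.477
vertex -3.568 -2.152 0.103
vertex -3.776 -0.334 0.723
endloop
endfacet
facet normal 0.607 0.749 0.267
outer loop
vertex -3.776 -0.334 0.723
vertex -2.735 -1.437 1.451
vertex -2.719 -1.103 0.477
endloop
endfacet
facet normal 0.795 -0.578 -0.185
outer loop
vertex -2.719 -1.103 0.477
vertex -3.584 -2.486 1.077
vertex -3.568 -2.152 0.103
endloop
endfacet
facet normal 0.795 -0.578 -0.185
outer loop
vertex -2.735 -1.437 1.451
vertex -3.584 -2.486 1.077
vertex -2.719 -1.103 0.477
endloop
endfacet

endsolid


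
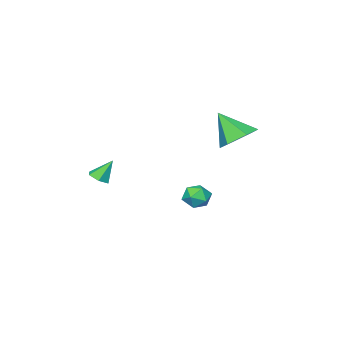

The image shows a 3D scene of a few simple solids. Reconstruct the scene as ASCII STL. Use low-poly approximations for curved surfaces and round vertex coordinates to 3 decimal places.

solid 
facet normal 0.430 -0.308 -0.848
outer loop
vertex 4.015 -3.214 -1.469
vertex 3.578 -3.133 -1.72
vertex 3.923 -2.759 -1.681
endloop
endfacet
facet normal 0.651 0.425 0.629
outer loop
vertex 4.015 -3.214 -1.469
vertex 3.923 -2.759 -1.681
vertex 3.122 -2.807 -0.82
endloop
endfacet
facet normal 0.429 -0.307 -0.849
outer loop
vertex 3.923 -2.759 -1.681
vertex 3.578 -3.133 -1.72
vertex 3.486 -2.678 -1.931
endloop
endfacet
facet normal 0.099 0.984 0.147
outer loop
vertex 3.923 -2.759 -1.681
vertex 3.486 -2.678 -1.931
vertex 3.122 -2.807 -0.82
endloop
endfacet
facet normal 0.431 -0.307 -0.849
outer loop
vertex 3.486 -2.678 -1.931
vertex 3.578 -3.133 -1.72
vertex 3.141 -3.052 -1.971
endloop
endfacet
facet normal -0.718 0.679 -0.156
outer loop
vertex 3.486 -2.678 -1.931
vertex 3.141 -3.052 -1.971
vertex 3.122 -2.807 -0.82
endloop
endfacet
facet normal 0.430 -0.307 -0.849
outer loop
vertex 3.141 -3.052 -1.971
vertex 3.578 -3.133 -1.72
vertex 3.234 -3.507 -1.759
endloop
endfacet
facet normal -0.982 -0.189 0.024
outer loop
vertex 3.141 -3.052 -1.971
vertex 3.234 -3.507 -1.759
vertex 3.122 -2.807 -0.82
endloop
endfacet
facet normal 0.431 -0.308 -0.848
outer loop
vertex 3.234 -3.507 -1.759
vertex 3.578 -3.133 -1.72
vertex 3.67 -3.588 -1.508
endloop
endfacet
facet normal -0.430 -0.748 0.506
outer loop
vertex 3.234 -3.507 -1.759
vertex 3.67 -3.588 -1.508
vertex 3.122 -2.807 -0.82
endloop
endfacet
facet normal 0.430 -0.308 -0.848
outer loop
vertex 3.67 -3.588 -1.508
vertex 3.578 -3.133 -1.72
vertex 4.015 -3.214 -1.469
endloop
endfacet
facet normal 0.387 -0.441 0.809
outer loop
vertex 3.67 -3.588 -1.508
vertex 4.015 -3.214 -1.469
vertex 3.122 -2.807 -0.82
endloop
endfacet
facet normal -0.882 0.296 -0.367
outer loop
vertex -0.619 -1.298 -3.966
vertex -0.919 -1.819 -3.664
vertex -0.857 -1.232 -3.34
endloop
endfacet
facet normal -0.451 0.854 -0.261
outer loop
vertex -0.619 -1.298 -3.966
vertex -0.857 -1.232 -3.34
vertex -0.261 -0.967 -3.502
endloop
endfacet
facet normal 0.143 0.750 -0.645
outer loop
vertex -0.619 -1.298 -3.966
vertex -0.261 -0.967 -3.502
vertex 0.046 -1.39 -3.926
endloop
endfacet
facet normal 0.077 0.128 -0.989
outer loop
vertex -0.619 -1.298 -3.966
vertex 0.046 -1.39 -3.926
vertex -0.361 -1.916 -4.026
endloop
endfacet
facet normal -0.556 -0.153 -0.817
outer loop
vertex -0.619 -1.298 -3.966
vertex -0.361 -1.916 -4.026
vertex -0.919 -1.819 -3.664
endloop
endfacet
facet normal -0.267 0.863 0.430
outer loop
vertex -0.261 -0.967 -3.502
vertex -0.857 -1.232 -3.34
vertex -0.339 -1.284 -2.914
endloop
endfacet
facet normal -0.965 -0.040 0.258
outer loop
vertex -0.857 -1.232 -3.34
vertex -0.919 -1.819 -3.664
vertex -0.746 -1.81 -3.014
endloop
endfacet
facet normal -0.439 -0.765 -0.471
outer loop
vertex -0.919 -1.819 -3.664
vertex -0.361 -1.916 -4.026
vertex -0.439 -2.233 -3.438
endloop
endfacet
facet normal 0.585 -0.310 -0.749
outer loop
vertex -0.361 -1.916 -4.026
vertex 0.046 -1.39 -3.926
vertex 0.157 -1.968 -3.6
endloop
endfacet
facet normal 0.691 0.696 -0.194
outer loop
vertex 0.046 -1.39 -3.926
vertex -0.261 -0.967 -3.502
vertex 0.219 -1.381 -3.276
endloop
endfacet
facet normal -0.077 -0.128 0.989
outer loop
vertex -0.081 -1.902 -2.974
vertex -0.339 -1.284 -2.914
vertex -0.746 -1.81 -3.014
endloop
endfacet
facet normal -0.143 -0.750 0.645
outer loop
vertex -0.081 -1.902 -2.974
vertex -0.746 -1.81 -3.014
vertex -0.439 -2.233 -3.438
endloop
endfacet
facet normal 0.451 -0.854 0.261
outer loop
vertex -0.081 -1.902 -2.974
vertex -0.439 -2.233 -3.438
vertex 0.157 -1.968 -3.6
endloop
endfacet
facet normal 0.882 -0.296 0.367
outer loop
vertex -0.081 -1.902 -2.974
vertex 0.157 -1.968 -3.6
vertex 0.219 -1.381 -3.276
endloop
endfacet
facet normal 0.556 0.153 0.817
outer loop
vertex -0.081 -1.902 -2.974
vertex 0.219 -1.381 -3.276
vertex -0.339 -1.284 -2.914
endloop
endfacet
facet normal -0.585 0.310 0.749
outer loop
vertex -0.746 -1.81 -3.014
vertex -0.339 -1.284 -2.914
vertex -0.857 -1.232 -3.34
endloop
endfacet
facet normal -0.691 -0.696 0.194
outer loop
vertex -0.439 -2.233 -3.438
vertex -0.746 -1.81 -3.014
vertex -0.919 -1.819 -3.664
endloop
endfacet
facet normal 0.267 -0.863 -0.430
outer loop
vertex 0.157 -1.968 -3.6
vertex -0.439 -2.233 -3.438
vertex -0.361 -1.916 -4.026
endloop
endfacet
facet normal 0.965 0.040 -0.258
outer loop
vertex 0.219 -1.381 -3.276
vertex 0.157 -1.968 -3.6
vertex 0.046 -1.39 -3.926
endloop
endfacet
facet normal 0.439 0.765 0.471
outer loop
vertex -0.339 -1.284 -2.914
vertex 0.219 -1.381 -3.276
vertex -0.261 -0.967 -3.502
endloop
endfacet
facet normal -0.150 0.606 -0.782
outer loop
vertex -1.214 -1.159 -0.842
vertex -1.81 -0.665 -0.345
vertex -0.917 -0.444 -0.345
endloop
endfacet
facet normal 0.903 -0.423 0.069
outer loop
vertex -1.214 -1.159 -0.842
vertex -0.917 -0.444 -0.345
vertex -1.57 -1.635 0.905
endloop
endfacet
facet normal -0.150 0.605 -0.782
outer loop
vertex -0.917 -0.444 -0.345
vertex -1.81 -0.665 -0.345
vertex -1.514 0.05 0.152
endloop
endfacet
facet normal 0.735 0.256 0.628
outer loop
vertex -0.917 -0.444 -0.345
vertex -1.514 0.05 0.152
vertex -1.57 -1.635 0.905
endloop
endfacet
facet normal -0.151 0.606 -0.781
outer loop
vertex -1.514 0.05 0.152
vertex -1.81 -0.665 -0.345
vertex -2.407 -0.172 0.152
endloop
endfacet
facet normal -0.102 0.409 0.907
outer loop
vertex -1.514 0.05 0.152
vertex -2.407 -0.172 0.152
vertex -1.57 -1.635 0.905
endloop
endfacet
facet normal -0.151 0.606 -0.781
outer loop
vertex -2.407 -0.172 0.152
vertex -1.81 -0.665 -0.345
vertex -2.703 -0.887 -0.345
endloop
endfacet
facet normal -0.770 -0.117 0.627
outer loop
vertex -2.407 -0.172 0.152
vertex -2.703 -0.887 -0.345
vertex -1.57 -1.635 0.905
endloop
endfacet
facet normal -0.151 0.606 -0.781
outer loop
vertex -2.703 -0.887 -0.345
vertex -1.81 -0.665 -0.345
vertex -2.107 -1.38 -0.842
endloop
endfacet
facet normal -0.601 -0.796 0.069
outer loop
vertex -2.703 -0.887 -0.345
vertex -2.107 -1.38 -0.842
vertex -1.57 -1.635 0.905
endloop
endfacet
facet normal -0.150 0.606 -0.782
outer loop
vertex -2.107 -1.38 -0.842
vertex -1.81 -0.665 -0.345
vertex -1.214 -1.159 -0.842
endloop
endfacet
facet normal 0.235 -0.949 -0.211
outer loop
vertex -2.107 -1.38 -0.842
vertex -1.214 -1.159 -0.842
vertex -1.57 -1.635 0.905
endloop
endfacet

endsolid


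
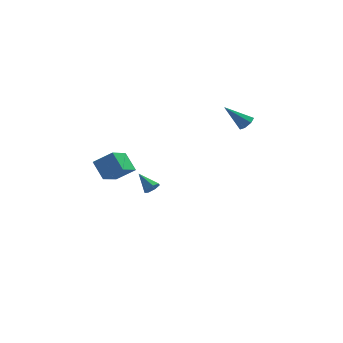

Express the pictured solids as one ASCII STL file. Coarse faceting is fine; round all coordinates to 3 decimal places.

solid 
facet normal 0.710 -0.120 -0.694
outer loop
vertex 4.794 3.772 1.273
vertex 4.495 3.346 1.041
vertex 4.472 3.902 0.921
endloop
endfacet
facet normal 0.055 0.952 0.301
outer loop
vertex 4.794 3.772 1.273
vertex 4.472 3.902 0.921
vertex 3.265 3.554 2.239
endloop
endfacet
facet normal 0.711 -0.120 -0.693
outer loop
vertex 4.472 3.902 0.921
vertex 4.495 3.346 1.041
vertex 4.168 3.614 0.659
endloop
endfacet
facet normal -0.528 0.805 -0.271
outer loop
vertex 4.472 3.902 0.921
vertex 4.168 3.614 0.659
vertex 3.265 3.554 2.239
endloop
endfacet
facet normal 0.711 -0.119 -0.693
outer loop
vertex 4.168 3.614 0.659
vertex 4.495 3.346 1.041
vertex 4.11 3.123 0.684
endloop
endfacet
facet normal -0.867 0.077 -0.492
outer loop
vertex 4.168 3.614 0.659
vertex 4.11 3.123 0.684
vertex 3.265 3.554 2.239
endloop
endfacet
facet normal 0.712 -0.121 -0.692
outer loop
vertex 4.11 3.123 0.684
vertex 4.495 3.346 1.041
vertex 4.342 2.8 0.979
endloop
endfacet
facet normal -0.704 -0.683 -0.194
outer loop
vertex 4.11 3.123 0.684
vertex 4.342 2.8 0.979
vertex 3.265 3.554 2.239
endloop
endfacet
facet normal 0.711 -0.121 -0.693
outer loop
vertex 4.342 2.8 0.979
vertex 4.495 3.346 1.041
vertex 4.689 2.888 1.32
endloop
endfacet
facet normal -0.164 -0.902 0.400
outer loop
vertex 4.342 2.8 0.979
vertex 4.689 2.888 1.32
vertex 3.265 3.554 2.239
endloop
endfacet
facet normal 0.711 -0.121 -0.693
outer loop
vertex 4.689 2.888 1.32
vertex 4.495 3.346 1.041
vertex 4.89 3.321 1.451
endloop
endfacet
facet normal 0.348 -0.416 0.840
outer loop
vertex 4.689 2.888 1.32
vertex 4.89 3.321 1.451
vertex 3.265 3.554 2.239
endloop
endfacet
facet normal 0.711 -0.122 -0.692
outer loop
vertex 4.89 3.321 1.451
vertex 4.495 3.346 1.041
vertex 4.794 3.772 1.273
endloop
endfacet
facet normal 0.445 0.409 0.797
outer loop
vertex 4.89 3.321 1.451
vertex 4.794 3.772 1.273
vertex 3.265 3.554 2.239
endloop
endfacet
facet normal 0.540 -0.649 -0.536
outer loop
vertex -0.417 1.893 -2.881
vertex -0.839 1.597 -2.948
vertex -0.666 1.987 -3.246
endloop
endfacet
facet normal 0.416 0.908 -0.050
outer loop
vertex -0.417 1.893 -2.881
vertex -0.666 1.987 -3.246
vertex -1.541 2.443 -2.252
endloop
endfacet
facet normal 0.539 -0.649 -0.536
outer loop
vertex -0.666 1.987 -3.246
vertex -0.839 1.597 -2.948
vertex -1.046 1.787 -3.386
endloop
endfacet
facet normal -0.216 0.801 -0.558
outer loop
vertex -0.666 1.987 -3.246
vertex -1.046 1.787 -3.386
vertex -1.541 2.443 -2.252
endloop
endfacet
facet normal 0.539 -0.649 -0.536
outer loop
vertex -1.046 1.787 -3.386
vertex -0.839 1.597 -2.948
vertex -1.27 1.444 -3.196
endloop
endfacet
facet normal -0.823 0.256 -0.507
outer loop
vertex -1.046 1.787 -3.386
vertex -1.27 1.444 -3.196
vertex -1.541 2.443 -2.252
endloop
endfacet
facet normal 0.539 -0.651 -0.535
outer loop
vertex -1.27 1.444 -3.196
vertex -0.839 1.597 -2.948
vertex -1.17 1.217 -2.819
endloop
endfacet
facet normal -0.947 -0.315 0.062
outer loop
vertex -1.27 1.444 -3.196
vertex -1.17 1.217 -2.819
vertex -1.541 2.443 -2.252
endloop
endfacet
facet normal 0.539 -0.651 -0.535
outer loop
vertex -1.17 1.217 -2.819
vertex -0.839 1.597 -2.948
vertex -0.821 1.276 -2.539
endloop
endfacet
facet normal -0.497 -0.484 0.721
outer loop
vertex -1.17 1.217 -2.819
vertex -0.821 1.276 -2.539
vertex -1.541 2.443 -2.252
endloop
endfacet
facet normal 0.540 -0.650 -0.534
outer loop
vertex -0.821 1.276 -2.539
vertex -0.839 1.597 -2.948
vertex -0.486 1.577 -2.567
endloop
endfacet
facet normal 0.191 -0.122 0.974
outer loop
vertex -0.821 1.276 -2.539
vertex -0.486 1.577 -2.567
vertex -1.541 2.443 -2.252
endloop
endfacet
facet normal 0.540 -0.649 -0.535
outer loop
vertex -0.486 1.577 -2.567
vertex -0.839 1.597 -2.948
vertex -0.417 1.893 -2.881
endloop
endfacet
facet normal 0.596 0.497 0.631
outer loop
vertex -0.486 1.577 -2.567
vertex -0.417 1.893 -2.881
vertex -1.541 2.443 -2.252
endloop
endfacet
facet normal -0.394 0.645 0.654
outer loop
vertex -4.14 -2.318 1.594
vertex -3.116 -2.444 2.335
vertex -3.42 -1.083 0.81
endloop
endfacet
facet normal -0.806 0.100 -0.583
outer loop
vertex -2.924 -1.896 -0.015
vertex -4.14 -2.318 1.594
vertex -3.42 -1.083 0.81
endloop
endfacet
facet normal -0.394 0.645 0.655
outer loop
vertex -3.42 -1.083 0.81
vertex -3.116 -2.444 2.335
vertex -2.396 -1.21 1.551
endloop
endfacet
facet normal 0.442 0.757 -0.481
outer loop
vertex -2.396 -1.21 1.551
vertex -2.924 -1.896 -0.015
vertex -3.42 -1.083 0.81
endloop
endfacet
facet normal -0.441 -0.757 0.481
outer loop
vertex -4.14 -2.318 1.594
vertex -2.62 -3.257 1.51
vertex -3.116 -2.444 2.335
endloop
endfacet
facet normal -0.806 0.100 -0.583
outer loop
vertex -3.644 -3.13 0.769
vertex -4.14 -2.318 1.594
vertex -2.924 -1.896 -0.015
endloop
endfacet
facet normal -0.442 -0.758 0.480
outer loop
vertex -3.644 -3.13 0.769
vertex -2.62 -3.257 1.51
vertex -4.14 -2.318 1.594
endloop
endfacet
facet normal 0.806 -0.100 0.583
outer loop
vertex -3.116 -2.444 2.335
vertex -2.62 -3.257 1.51
vertex -2.396 -1.21 1.551
endloop
endfacet
facet normal 0.441 0.758 -0.481
outer loop
vertex -1.9 -2.022 0.726
vertex -2.924 -1.896 -0.015
vertex -2.396 -1.21 1.551
endloop
endfacet
facet normal 0.806 -0.100 0.583
outer loop
vertex -2.396 -1.21 1.551
vertex -2.62 -3.257 1.51
vertex -1.9 -2.022 0.726
endloop
endfacet
facet normal 0.394 -0.646 -0.654
outer loop
vertex -1.9 -2.022 0.726
vertex -3.644 -3.13 0.769
vertex -2.924 -1.896 -0.015
endloop
endfacet
facet normal 0.394 -0.645 -0.655
outer loop
vertex -2.62 -3.257 1.51
vertex -3.644 -3.13 0.769
vertex -1.9 -2.022 0.726
endloop
endfacet

endsolid


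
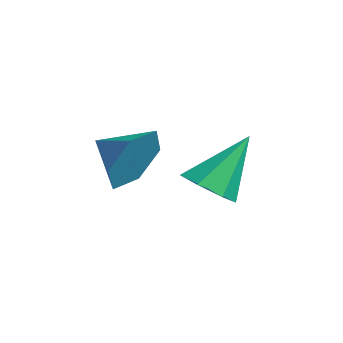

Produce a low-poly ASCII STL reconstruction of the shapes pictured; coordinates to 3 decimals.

solid 
facet normal 0.072 -0.615 -0.785
outer loop
vertex 0.27 2.862 -4.284
vertex -0.25 3.358 -4.72
vertex 0.588 3.392 -4.67
endloop
endfacet
facet normal 0.811 -0.063 0.582
outer loop
vertex 0.27 2.862 -4.284
vertex 0.588 3.392 -4.67
vertex -0.39 4.562 -3.18
endloop
endfacet
facet normal 0.072 -0.614 -0.786
outer loop
vertex 0.588 3.392 -4.67
vertex -0.25 3.358 -4.72
vertex 0.276 3.897 -5.093
endloop
endfacet
facet normal 0.815 0.574 0.084
outer loop
vertex 0.588 3.392 -4.67
vertex 0.276 3.897 -5.093
vertex -0.39 4.562 -3.18
endloop
endfacet
facet normal 0.072 -0.614 -0.786
outer loop
vertex 0.276 3.897 -5.093
vertex -0.25 3.358 -4.72
vertex -0.433 3.995 -5.235
endloop
endfacet
facet normal 0.184 0.947 -0.265
outer loop
vertex 0.276 3.897 -5.093
vertex -0.433 3.995 -5.235
vertex -0.39 4.562 -3.18
endloop
endfacet
facet normal 0.072 -0.615 -0.786
outer loop
vertex -0.433 3.995 -5.235
vertex -0.25 3.358 -4.72
vertex -1.003 3.614 -4.989
endloop
endfacet
facet normal -0.603 0.772 -0.200
outer loop
vertex -0.433 3.995 -5.235
vertex -1.003 3.614 -4.989
vertex -0.39 4.562 -3.18
endloop
endfacet
facet normal 0.072 -0.615 -0.785
outer loop
vertex -1.003 3.614 -4.989
vertex -0.25 3.358 -4.72
vertex -1.006 3.04 -4.54
endloop
endfacet
facet normal -0.956 0.183 0.228
outer loop
vertex -1.003 3.614 -4.989
vertex -1.006 3.04 -4.54
vertex -0.39 4.562 -3.18
endloop
endfacet
facet normal 0.071 -0.614 -0.786
outer loop
vertex -1.006 3.04 -4.54
vertex -0.25 3.358 -4.72
vertex -0.439 2.705 -4.227
endloop
endfacet
facet normal -0.608 -0.378 0.698
outer loop
vertex -1.006 3.04 -4.54
vertex -0.439 2.705 -4.227
vertex -0.39 4.562 -3.18
endloop
endfacet
facet normal 0.073 -0.614 -0.786
outer loop
vertex -0.439 2.705 -4.227
vertex -0.25 3.358 -4.72
vertex 0.27 2.862 -4.284
endloop
endfacet
facet normal 0.177 -0.487 0.855
outer loop
vertex -0.439 2.705 -4.227
vertex 0.27 2.862 -4.284
vertex -0.39 4.562 -3.18
endloop
endfacet
facet normal 0.823 0.496 -0.277
outer loop
vertex 0.445 1.062 -2.412
vertex -0.026 1.35 -3.293
vertex -0.1 1.947 -2.444
endloop
endfacet
facet normal -0.302 -0.152 0.941
outer loop
vertex 0.445 1.062 -2.412
vertex -0.1 1.947 -2.444
vertex -1.054 0.73 -2.947
endloop
endfacet
facet normal 0.823 0.496 -0.277
outer loop
vertex -0.1 1.947 -2.444
vertex -0.026 1.35 -3.293
vertex -0.571 2.235 -3.326
endloop
endfacet
facet normal -0.760 0.377 0.529
outer loop
vertex -0.1 1.947 -2.444
vertex -0.571 2.235 -3.326
vertex -1.054 0.73 -2.947
endloop
endfacet
facet normal 0.823 0.496 -0.277
outer loop
vertex -0.571 2.235 -3.326
vertex -0.026 1.35 -3.293
vertex -0.497 1.639 -4.174
endloop
endfacet
facet normal -0.939 0.238 -0.249
outer loop
vertex -0.571 2.235 -3.326
vertex -0.497 1.639 -4.174
vertex -1.054 0.73 -2.947
endloop
endfacet
facet normal 0.823 0.497 -0.277
outer loop
vertex -0.497 1.639 -4.174
vertex -0.026 1.35 -3.293
vertex 0.048 0.754 -4.142
endloop
endfacet
facet normal -0.660 -0.429 -0.617
outer loop
vertex -0.497 1.639 -4.174
vertex 0.048 0.754 -4.142
vertex -1.054 0.73 -2.947
endloop
endfacet
facet normal 0.823 0.497 -0.277
outer loop
vertex 0.048 0.754 -4.142
vertex -0.026 1.35 -3.293
vertex 0.519 0.465 -3.261
endloop
endfacet
facet normal -0.202 -0.957 -0.206
outer loop
vertex 0.048 0.754 -4.142
vertex 0.519 0.465 -3.261
vertex -1.054 0.73 -2.947
endloop
endfacet
facet normal 0.823 0.496 -0.277
outer loop
vertex 0.519 0.465 -3.261
vertex -0.026 1.35 -3.293
vertex 0.445 1.062 -2.412
endloop
endfacet
facet normal -0.023 -0.819 0.574
outer loop
vertex 0.519 0.465 -3.261
vertex 0.445 1.062 -2.412
vertex -1.054 0.73 -2.947
endloop
endfacet

endsolid


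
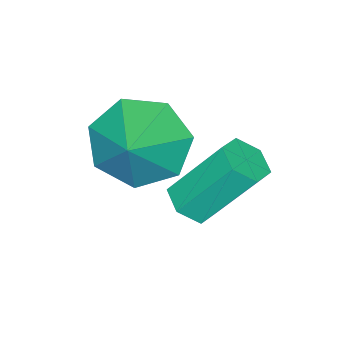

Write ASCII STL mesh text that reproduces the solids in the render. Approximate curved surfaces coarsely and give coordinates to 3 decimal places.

solid 
facet normal 0.282 -0.519 -0.807
outer loop
vertex -1.502 -0.355 0.422
vertex -1.81 -0.79 0.594
vertex -2.037 -0.399 0.263
endloop
endfacet
facet normal 0.084 0.852 -0.517
outer loop
vertex -1.502 -0.355 0.422
vertex -2.037 -0.399 0.263
vertex -1.982 0.525 1.795
endloop
endfacet
facet normal 0.084 0.852 -0.517
outer loop
vertex -1.982 0.525 1.795
vertex -2.037 -0.399 0.263
vertex -2.517 0.481 1.636
endloop
endfacet
facet normal -0.283 0.518 0.808
outer loop
vertex -1.982 0.525 1.795
vertex -2.517 0.481 1.636
vertex -2.29 0.09 1.966
endloop
endfacet
facet normal 0.282 -0.519 -0.807
outer loop
vertex -2.037 -0.399 0.263
vertex -1.81 -0.79 0.594
vertex -2.345 -0.834 0.435
endloop
endfacet
facet normal -0.786 0.357 -0.504
outer loop
vertex -2.037 -0.399 0.263
vertex -2.345 -0.834 0.435
vertex -2.517 0.481 1.636
endloop
endfacet
facet normal -0.786 0.357 -0.504
outer loop
vertex -2.517 0.481 1.636
vertex -2.345 -0.834 0.435
vertex -2.825 0.046 1.808
endloop
endfacet
facet normal -0.281 0.518 0.808
outer loop
vertex -2.517 0.481 1.636
vertex -2.825 0.046 1.808
vertex -2.29 0.09 1.966
endloop
endfacet
facet normal 0.283 -0.518 -0.808
outer loop
vertex -2.345 -0.834 0.435
vertex -1.81 -0.79 0.594
vertex -2.118 -1.225 0.765
endloop
endfacet
facet normal -0.869 -0.494 0.013
outer loop
vertex -2.345 -0.834 0.435
vertex -2.118 -1.225 0.765
vertex -2.825 0.046 1.808
endloop
endfacet
facet normal -0.869 -0.494 0.013
outer loop
vertex -2.825 0.046 1.808
vertex -2.118 -1.225 0.765
vertex -2.598 -0.345 2.138
endloop
endfacet
facet normal -0.281 0.518 0.808
outer loop
vertex -2.825 0.046 1.808
vertex -2.598 -0.345 2.138
vertex -2.29 0.09 1.966
endloop
endfacet
facet normal 0.283 -0.518 -0.808
outer loop
vertex -2.118 -1.225 0.765
vertex -1.81 -0.79 0.594
vertex -1.583 -1.181 0.924
endloop
endfacet
facet normal -0.084 -0.852 0.517
outer loop
vertex -2.118 -1.225 0.765
vertex -1.583 -1.181 0.924
vertex -2.598 -0.345 2.138
endloop
endfacet
facet normal -0.084 -0.852 0.517
outer loop
vertex -2.598 -0.345 2.138
vertex -1.583 -1.181 0.924
vertex -2.063 -0.301 2.297
endloop
endfacet
facet normal -0.282 0.519 0.807
outer loop
vertex -2.598 -0.345 2.138
vertex -2.063 -0.301 2.297
vertex -2.29 0.09 1.966
endloop
endfacet
facet normal 0.281 -0.518 -0.808
outer loop
vertex -1.583 -1.181 0.924
vertex -1.81 -0.79 0.594
vertex -1.275 -0.746 0.752
endloop
endfacet
facet normal 0.786 -0.357 0.504
outer loop
vertex -1.583 -1.181 0.924
vertex -1.275 -0.746 0.752
vertex -2.063 -0.301 2.297
endloop
endfacet
facet normal 0.786 -0.357 0.504
outer loop
vertex -2.063 -0.301 2.297
vertex -1.275 -0.746 0.752
vertex -1.755 0.134 2.125
endloop
endfacet
facet normal -0.282 0.519 0.807
outer loop
vertex -2.063 -0.301 2.297
vertex -1.755 0.134 2.125
vertex -2.29 0.09 1.966
endloop
endfacet
facet normal 0.281 -0.518 -0.808
outer loop
vertex -1.275 -0.746 0.752
vertex -1.81 -0.79 0.594
vertex -1.502 -0.355 0.422
endloop
endfacet
facet normal 0.869 0.494 -0.013
outer loop
vertex -1.275 -0.746 0.752
vertex -1.502 -0.355 0.422
vertex -1.755 0.134 2.125
endloop
endfacet
facet normal 0.869 0.494 -0.013
outer loop
vertex -1.755 0.134 2.125
vertex -1.502 -0.355 0.422
vertex -1.982 0.525 1.795
endloop
endfacet
facet normal -0.283 0.518 0.808
outer loop
vertex -1.755 0.134 2.125
vertex -1.982 0.525 1.795
vertex -2.29 0.09 1.966
endloop
endfacet
facet normal -0.761 -0.335 -0.556
outer loop
vertex -0.813 -1.347 1.504
vertex -1.315 -1.586 2.335
vertex -1.323 -0.724 1.827
endloop
endfacet
facet normal 0.682 0.688 -0.250
outer loop
vertex -0.813 -1.347 1.504
vertex -1.323 -0.724 1.827
vertex -0.425 -1.194 2.985
endloop
endfacet
facet normal -0.761 -0.335 -0.556
outer loop
vertex -1.323 -0.724 1.827
vertex -1.315 -1.586 2.335
vertex -1.827 -0.75 2.533
endloop
endfacet
facet normal 0.236 0.950 0.203
outer loop
vertex -1.323 -0.724 1.827
vertex -1.827 -0.75 2.533
vertex -0.425 -1.194 2.985
endloop
endfacet
facet normal -0.761 -0.334 -0.556
outer loop
vertex -1.827 -0.75 2.533
vertex -1.315 -1.586 2.335
vertex -1.946 -1.405 3.09
endloop
endfacet
facet normal -0.038 0.651 0.758
outer loop
vertex -1.827 -0.75 2.533
vertex -1.946 -1.405 3.09
vertex -0.425 -1.194 2.985
endloop
endfacet
facet normal -0.761 -0.333 -0.556
outer loop
vertex -1.946 -1.405 3.09
vertex -1.315 -1.586 2.335
vertex -1.59 -2.196 3.077
endloop
endfacet
facet normal 0.067 0.014 0.998
outer loop
vertex -1.946 -1.405 3.09
vertex -1.59 -2.196 3.077
vertex -0.425 -1.194 2.985
endloop
endfacet
facet normal -0.761 -0.334 -0.556
outer loop
vertex -1.59 -2.196 3.077
vertex -1.315 -1.586 2.335
vertex -1.027 -2.528 2.506
endloop
endfacet
facet normal 0.470 -0.478 0.742
outer loop
vertex -1.59 -2.196 3.077
vertex -1.027 -2.528 2.506
vertex -0.425 -1.194 2.985
endloop
endfacet
facet normal -0.761 -0.334 -0.557
outer loop
vertex -1.027 -2.528 2.506
vertex -1.315 -1.586 2.335
vertex -0.681 -2.149 1.806
endloop
endfacet
facet normal 0.870 -0.458 0.182
outer loop
vertex -1.027 -2.528 2.506
vertex -0.681 -2.149 1.806
vertex -0.425 -1.194 2.985
endloop
endfacet
facet normal -0.761 -0.335 -0.556
outer loop
vertex -0.681 -2.149 1.806
vertex -1.315 -1.586 2.335
vertex -0.813 -1.347 1.504
endloop
endfacet
facet normal 0.964 0.061 -0.259
outer loop
vertex -0.681 -2.149 1.806
vertex -0.813 -1.347 1.504
vertex -0.425 -1.194 2.985
endloop
endfacet

endsolid


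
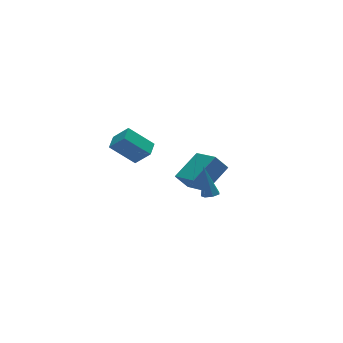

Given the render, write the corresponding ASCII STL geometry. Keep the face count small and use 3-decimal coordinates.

solid 
facet normal -0.000 -0.406 -0.914
outer loop
vertex 0.862 -3.223 -0.265
vertex 0.55 -2.854 -0.429
vertex 1.06 -2.861 -0.426
endloop
endfacet
facet normal 0.870 -0.302 0.391
outer loop
vertex 0.862 -3.223 -0.265
vertex 1.06 -2.861 -0.426
vertex 0.55 -2.086 1.309
endloop
endfacet
facet normal -0.000 -0.404 -0.915
outer loop
vertex 1.06 -2.861 -0.426
vertex 0.55 -2.854 -0.429
vertex 0.874 -2.494 -0.588
endloop
endfacet
facet normal 0.882 0.469 0.050
outer loop
vertex 1.06 -2.861 -0.426
vertex 0.874 -2.494 -0.588
vertex 0.55 -2.086 1.309
endloop
endfacet
facet normal 0.001 -0.405 -0.914
outer loop
vertex 0.874 -2.494 -0.588
vertex 0.55 -2.854 -0.429
vertex 0.444 -2.398 -0.631
endloop
endfacet
facet normal 0.231 0.959 -0.167
outer loop
vertex 0.874 -2.494 -0.588
vertex 0.444 -2.398 -0.631
vertex 0.55 -2.086 1.309
endloop
endfacet
facet normal -0.000 -0.405 -0.914
outer loop
vertex 0.444 -2.398 -0.631
vertex 0.55 -2.854 -0.429
vertex 0.094 -2.646 -0.521
endloop
endfacet
facet normal -0.595 0.798 -0.096
outer loop
vertex 0.444 -2.398 -0.631
vertex 0.094 -2.646 -0.521
vertex 0.55 -2.086 1.309
endloop
endfacet
facet normal -0.000 -0.405 -0.914
outer loop
vertex 0.094 -2.646 -0.521
vertex 0.55 -2.854 -0.429
vertex 0.088 -3.05 -0.342
endloop
endfacet
facet normal -0.972 0.107 0.209
outer loop
vertex 0.094 -2.646 -0.521
vertex 0.088 -3.05 -0.342
vertex 0.55 -2.086 1.309
endloop
endfacet
facet normal -0.000 -0.406 -0.914
outer loop
vertex 0.088 -3.05 -0.342
vertex 0.55 -2.854 -0.429
vertex 0.429 -3.307 -0.228
endloop
endfacet
facet normal -0.618 -0.591 0.518
outer loop
vertex 0.088 -3.05 -0.342
vertex 0.429 -3.307 -0.228
vertex 0.55 -2.086 1.309
endloop
endfacet
facet normal 0.001 -0.406 -0.914
outer loop
vertex 0.429 -3.307 -0.228
vertex 0.55 -2.854 -0.429
vertex 0.862 -3.223 -0.265
endloop
endfacet
facet normal 0.201 -0.775 0.599
outer loop
vertex 0.429 -3.307 -0.228
vertex 0.862 -3.223 -0.265
vertex 0.55 -2.086 1.309
endloop
endfacet
facet normal -0.835 -0.279 -0.475
outer loop
vertex 2.16 1.806 -3.113
vertex 2.023 3.658 -3.958
vertex 2.789 1.445 -4.006
endloop
endfacet
facet normal 0.067 -0.908 0.414
outer loop
vertex 4.517 2.022 -3.022
vertex 2.16 1.806 -3.113
vertex 2.789 1.445 -4.006
endloop
endfacet
facet normal -0.835 -0.279 -0.475
outer loop
vertex 2.789 1.445 -4.006
vertex 2.023 3.658 -3.958
vertex 2.652 3.297 -4.851
endloop
endfacet
facet normal 0.547 -0.314 -0.776
outer loop
vertex 2.652 3.297 -4.851
vertex 4.517 2.022 -3.022
vertex 2.789 1.445 -4.006
endloop
endfacet
facet normal -0.547 0.314 0.776
outer loop
vertex 2.16 1.806 -3.113
vertex 3.751 4.235 -2.974
vertex 2.023 3.658 -3.958
endloop
endfacet
facet normal 0.067 -0.908 0.414
outer loop
vertex 3.888 2.383 -2.129
vertex 2.16 1.806 -3.113
vertex 4.517 2.022 -3.022
endloop
endfacet
facet normal -0.547 0.314 0.776
outer loop
vertex 3.888 2.383 -2.129
vertex 3.751 4.235 -2.974
vertex 2.16 1.806 -3.113
endloop
endfacet
facet normal -0.067 0.908 -0.414
outer loop
vertex 2.023 3.658 -3.958
vertex 3.751 4.235 -2.974
vertex 2.652 3.297 -4.851
endloop
endfacet
facet normal 0.547 -0.314 -0.776
outer loop
vertex 4.38 3.874 -3.867
vertex 4.517 2.022 -3.022
vertex 2.652 3.297 -4.851
endloop
endfacet
facet normal -0.067 0.908 -0.414
outer loop
vertex 2.652 3.297 -4.851
vertex 3.751 4.235 -2.974
vertex 4.38 3.874 -3.867
endloop
endfacet
facet normal 0.835 0.279 0.475
outer loop
vertex 4.38 3.874 -3.867
vertex 3.888 2.383 -2.129
vertex 4.517 2.022 -3.022
endloop
endfacet
facet normal 0.835 0.279 0.475
outer loop
vertex 3.751 4.235 -2.974
vertex 3.888 2.383 -2.129
vertex 4.38 3.874 -3.867
endloop
endfacet
facet normal -0.433 0.522 -0.735
outer loop
vertex -3.86 0.042 3.051
vertex -3.26 0.738 3.192
vertex -2.734 -0.689 1.867
endloop
endfacet
facet normal -0.646 -0.748 -0.152
outer loop
vertex -2.18 -1.358 2.808
vertex -3.86 0.042 3.051
vertex -2.734 -0.689 1.867
endloop
endfacet
facet normal -0.432 0.523 -0.735
outer loop
vertex -2.734 -0.689 1.867
vertex -3.26 0.738 3.192
vertex -2.134 0.007 2.009
endloop
endfacet
facet normal 0.630 -0.408 -0.661
outer loop
vertex -2.134 0.007 2.009
vertex -2.18 -1.358 2.808
vertex -2.734 -0.689 1.867
endloop
endfacet
facet normal -0.629 0.409 0.661
outer loop
vertex -3.86 0.042 3.051
vertex -2.706 0.069 4.133
vertex -3.26 0.738 3.192
endloop
endfacet
facet normal -0.646 -0.748 -0.152
outer loop
vertex -3.306 -0.627 3.991
vertex -3.86 0.042 3.051
vertex -2.18 -1.358 2.808
endloop
endfacet
facet normal -0.630 0.408 0.661
outer loop
vertex -3.306 -0.627 3.991
vertex -2.706 0.069 4.133
vertex -3.86 0.042 3.051
endloop
endfacet
facet normal 0.646 0.748 0.152
outer loop
vertex -3.26 0.738 3.192
vertex -2.706 0.069 4.133
vertex -2.134 0.007 2.009
endloop
endfacet
facet normal 0.629 -0.408 -0.661
outer loop
vertex -1.58 -0.662 2.949
vertex -2.18 -1.358 2.808
vertex -2.134 0.007 2.009
endloop
endfacet
facet normal 0.646 0.748 0.152
outer loop
vertex -2.134 0.007 2.009
vertex -2.706 0.069 4.133
vertex -1.58 -0.662 2.949
endloop
endfacet
facet normal 0.433 -0.522 0.735
outer loop
vertex -1.58 -0.662 2.949
vertex -3.306 -0.627 3.991
vertex -2.18 -1.358 2.808
endloop
endfacet
facet normal 0.433 -0.523 0.734
outer loop
vertex -2.706 0.069 4.133
vertex -3.306 -0.627 3.991
vertex -1.58 -0.662 2.949
endloop
endfacet

endsolid


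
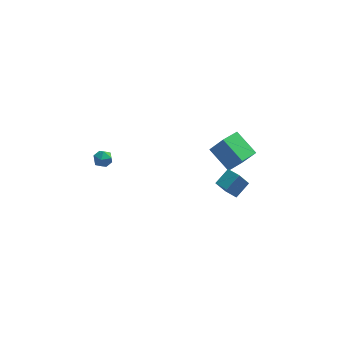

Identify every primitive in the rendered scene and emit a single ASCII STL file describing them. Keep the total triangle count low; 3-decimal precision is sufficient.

solid 
facet normal -0.525 0.197 -0.828
outer loop
vertex 2.466 3.451 -2.758
vertex 3.318 4.511 -3.046
vertex 3.535 2.336 -3.702
endloop
endfacet
facet normal -0.612 -0.763 0.208
outer loop
vertex 4.302 2.049 -2.494
vertex 2.466 3.451 -2.758
vertex 3.535 2.336 -3.702
endloop
endfacet
facet normal -0.525 0.197 -0.828
outer loop
vertex 3.535 2.336 -3.702
vertex 3.318 4.511 -3.046
vertex 4.387 3.397 -3.99
endloop
endfacet
facet normal 0.591 -0.616 -0.521
outer loop
vertex 4.387 3.397 -3.99
vertex 4.302 2.049 -2.494
vertex 3.535 2.336 -3.702
endloop
endfacet
facet normal -0.590 0.616 0.521
outer loop
vertex 2.466 3.451 -2.758
vertex 4.085 4.224 -1.838
vertex 3.318 4.511 -3.046
endloop
endfacet
facet normal -0.612 -0.763 0.207
outer loop
vertex 3.233 3.163 -1.55
vertex 2.466 3.451 -2.758
vertex 4.302 2.049 -2.494
endloop
endfacet
facet normal -0.590 0.616 0.522
outer loop
vertex 3.233 3.163 -1.55
vertex 4.085 4.224 -1.838
vertex 2.466 3.451 -2.758
endloop
endfacet
facet normal 0.612 0.763 -0.207
outer loop
vertex 3.318 4.511 -3.046
vertex 4.085 4.224 -1.838
vertex 4.387 3.397 -3.99
endloop
endfacet
facet normal 0.590 -0.616 -0.522
outer loop
vertex 5.154 3.109 -2.782
vertex 4.302 2.049 -2.494
vertex 4.387 3.397 -3.99
endloop
endfacet
facet normal 0.613 0.763 -0.207
outer loop
vertex 4.387 3.397 -3.99
vertex 4.085 4.224 -1.838
vertex 5.154 3.109 -2.782
endloop
endfacet
facet normal 0.525 -0.197 0.828
outer loop
vertex 5.154 3.109 -2.782
vertex 3.233 3.163 -1.55
vertex 4.302 2.049 -2.494
endloop
endfacet
facet normal 0.525 -0.197 0.828
outer loop
vertex 4.085 4.224 -1.838
vertex 3.233 3.163 -1.55
vertex 5.154 3.109 -2.782
endloop
endfacet
facet normal -0.835 0.520 0.180
outer loop
vertex -4.195 2.762 -2.905
vertex -4.214 2.522 -2.299
vertex -3.894 3.077 -2.42
endloop
endfacet
facet normal -0.421 0.857 -0.296
outer loop
vertex -4.195 2.762 -2.905
vertex -3.894 3.077 -2.42
vertex -3.603 3.02 -3.0
endloop
endfacet
facet normal -0.320 0.421 -0.849
outer loop
vertex -4.195 2.762 -2.905
vertex -3.603 3.02 -3.0
vertex -3.745 2.43 -3.239
endloop
endfacet
facet normal -0.671 -0.187 -0.718
outer loop
vertex -4.195 2.762 -2.905
vertex -3.745 2.43 -3.239
vertex -4.123 2.122 -2.806
endloop
endfacet
facet normal -0.989 -0.124 -0.080
outer loop
vertex -4.195 2.762 -2.905
vertex -4.123 2.122 -2.806
vertex -4.214 2.522 -2.299
endloop
endfacet
facet normal 0.214 0.977 0.011
outer loop
vertex -3.603 3.02 -3.0
vertex -3.894 3.077 -2.42
vertex -3.257 2.938 -2.454
endloop
endfacet
facet normal -0.455 0.432 0.779
outer loop
vertex -3.894 3.077 -2.42
vertex -4.214 2.522 -2.299
vertex -3.635 2.63 -2.021
endloop
endfacet
facet normal -0.707 -0.612 0.356
outer loop
vertex -4.214 2.522 -2.299
vertex -4.123 2.122 -2.806
vertex -3.777 2.04 -2.26
endloop
endfacet
facet normal -0.192 -0.713 -0.674
outer loop
vertex -4.123 2.122 -2.806
vertex -3.745 2.43 -3.239
vertex -3.486 1.983 -2.84
endloop
endfacet
facet normal 0.376 0.269 -0.887
outer loop
vertex -3.745 2.43 -3.239
vertex -3.603 3.02 -3.0
vertex -3.166 2.538 -2.961
endloop
endfacet
facet normal 0.671 0.187 0.718
outer loop
vertex -3.185 2.298 -2.355
vertex -3.257 2.938 -2.454
vertex -3.635 2.63 -2.021
endloop
endfacet
facet normal 0.320 -0.421 0.849
outer loop
vertex -3.185 2.298 -2.355
vertex -3.635 2.63 -2.021
vertex -3.777 2.04 -2.26
endloop
endfacet
facet normal 0.421 -0.857 0.296
outer loop
vertex -3.185 2.298 -2.355
vertex -3.777 2.04 -2.26
vertex -3.486 1.983 -2.84
endloop
endfacet
facet normal 0.835 -0.520 -0.180
outer loop
vertex -3.185 2.298 -2.355
vertex -3.486 1.983 -2.84
vertex -3.166 2.538 -2.961
endloop
endfacet
facet normal 0.989 0.124 0.080
outer loop
vertex -3.185 2.298 -2.355
vertex -3.166 2.538 -2.961
vertex -3.257 2.938 -2.454
endloop
endfacet
facet normal 0.192 0.713 0.674
outer loop
vertex -3.635 2.63 -2.021
vertex -3.257 2.938 -2.454
vertex -3.894 3.077 -2.42
endloop
endfacet
facet normal -0.376 -0.269 0.887
outer loop
vertex -3.777 2.04 -2.26
vertex -3.635 2.63 -2.021
vertex -4.214 2.522 -2.299
endloop
endfacet
facet normal -0.214 -0.977 -0.011
outer loop
vertex -3.486 1.983 -2.84
vertex -3.777 2.04 -2.26
vertex -4.123 2.122 -2.806
endloop
endfacet
facet normal 0.455 -0.432 -0.779
outer loop
vertex -3.166 2.538 -2.961
vertex -3.486 1.983 -2.84
vertex -3.745 2.43 -3.239
endloop
endfacet
facet normal 0.707 0.612 -0.356
outer loop
vertex -3.257 2.938 -2.454
vertex -3.166 2.538 -2.961
vertex -3.603 3.02 -3.0
endloop
endfacet
facet normal -0.626 0.765 -0.149
outer loop
vertex 2.507 -3.972 1.568
vertex 3.201 -3.295 2.127
vertex 3.055 -3.717 0.578
endloop
endfacet
facet normal -0.620 -0.606 -0.499
outer loop
vertex 3.619 -4.405 0.713
vertex 2.507 -3.972 1.568
vertex 3.055 -3.717 0.578
endloop
endfacet
facet normal -0.626 0.765 -0.149
outer loop
vertex 3.055 -3.717 0.578
vertex 3.201 -3.295 2.127
vertex 3.75 -3.039 1.138
endloop
endfacet
facet normal 0.473 0.220 -0.853
outer loop
vertex 3.75 -3.039 1.138
vertex 3.619 -4.405 0.713
vertex 3.055 -3.717 0.578
endloop
endfacet
facet normal -0.473 -0.220 0.853
outer loop
vertex 2.507 -3.972 1.568
vertex 3.765 -3.983 2.262
vertex 3.201 -3.295 2.127
endloop
endfacet
facet normal -0.620 -0.604 -0.501
outer loop
vertex 3.07 -4.661 1.702
vertex 2.507 -3.972 1.568
vertex 3.619 -4.405 0.713
endloop
endfacet
facet normal -0.473 -0.220 0.853
outer loop
vertex 3.07 -4.661 1.702
vertex 3.765 -3.983 2.262
vertex 2.507 -3.972 1.568
endloop
endfacet
facet normal 0.619 0.606 0.500
outer loop
vertex 3.201 -3.295 2.127
vertex 3.765 -3.983 2.262
vertex 3.75 -3.039 1.138
endloop
endfacet
facet normal 0.473 0.220 -0.853
outer loop
vertex 4.313 -3.728 1.272
vertex 3.619 -4.405 0.713
vertex 3.75 -3.039 1.138
endloop
endfacet
facet normal 0.621 0.604 0.499
outer loop
vertex 3.75 -3.039 1.138
vertex 3.765 -3.983 2.262
vertex 4.313 -3.728 1.272
endloop
endfacet
facet normal 0.626 -0.765 0.149
outer loop
vertex 4.313 -3.728 1.272
vertex 3.07 -4.661 1.702
vertex 3.619 -4.405 0.713
endloop
endfacet
facet normal 0.626 -0.765 0.149
outer loop
vertex 3.765 -3.983 2.262
vertex 3.07 -4.661 1.702
vertex 4.313 -3.728 1.272
endloop
endfacet

endsolid
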